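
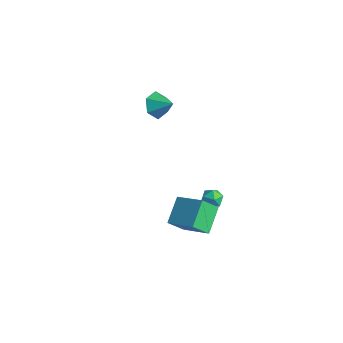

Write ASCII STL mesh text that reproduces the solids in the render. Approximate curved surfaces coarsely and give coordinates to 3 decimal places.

solid 
facet normal -0.794 -0.270 -0.545
outer loop
vertex -3.686 1.38 -1.406
vertex -4.324 1.772 -0.67
vertex -3.992 2.383 -1.457
endloop
endfacet
facet normal 0.871 0.244 -0.426
outer loop
vertex -3.686 1.38 -1.406
vertex -3.992 2.383 -1.457
vertex -3.156 2.168 0.13
endloop
endfacet
facet normal -0.794 -0.270 -0.545
outer loop
vertex -3.992 2.383 -1.457
vertex -4.324 1.772 -0.67
vertex -4.63 2.775 -0.721
endloop
endfacet
facet normal 0.430 0.897 -0.105
outer loop
vertex -3.992 2.383 -1.457
vertex -4.63 2.775 -0.721
vertex -3.156 2.168 0.13
endloop
endfacet
facet normal -0.794 -0.270 -0.545
outer loop
vertex -4.63 2.775 -0.721
vertex -4.324 1.772 -0.67
vertex -4.962 2.164 0.066
endloop
endfacet
facet normal -0.023 0.794 0.607
outer loop
vertex -4.63 2.775 -0.721
vertex -4.962 2.164 0.066
vertex -3.156 2.168 0.13
endloop
endfacet
facet normal -0.794 -0.271 -0.544
outer loop
vertex -4.962 2.164 0.066
vertex -4.324 1.772 -0.67
vertex -4.655 1.161 0.117
endloop
endfacet
facet normal -0.035 0.040 0.999
outer loop
vertex -4.962 2.164 0.066
vertex -4.655 1.161 0.117
vertex -3.156 2.168 0.13
endloop
endfacet
facet normal -0.795 -0.270 -0.544
outer loop
vertex -4.655 1.161 0.117
vertex -4.324 1.772 -0.67
vertex -4.018 0.769 -0.62
endloop
endfacet
facet normal 0.406 -0.613 0.677
outer loop
vertex -4.655 1.161 0.117
vertex -4.018 0.769 -0.62
vertex -3.156 2.168 0.13
endloop
endfacet
facet normal -0.794 -0.269 -0.545
outer loop
vertex -4.018 0.769 -0.62
vertex -4.324 1.772 -0.67
vertex -3.686 1.38 -1.406
endloop
endfacet
facet normal 0.859 -0.511 -0.034
outer loop
vertex -4.018 0.769 -0.62
vertex -3.686 1.38 -1.406
vertex -3.156 2.168 0.13
endloop
endfacet
facet normal -0.437 0.726 0.530
outer loop
vertex 4.217 -1.361 -1.634
vertex 4.519 -0.362 -2.753
vertex 2.357 -1.816 -2.544
endloop
endfacet
facet normal -0.198 -0.653 0.731
outer loop
vertex 3.201 -3.218 -3.567
vertex 4.217 -1.361 -1.634
vertex 2.357 -1.816 -2.544
endloop
endfacet
facet normal -0.437 0.726 0.530
outer loop
vertex 2.357 -1.816 -2.544
vertex 4.519 -0.362 -2.753
vertex 2.66 -0.817 -3.662
endloop
endfacet
facet normal -0.877 -0.215 -0.430
outer loop
vertex 2.66 -0.817 -3.662
vertex 3.201 -3.218 -3.567
vertex 2.357 -1.816 -2.544
endloop
endfacet
facet normal 0.877 0.215 0.429
outer loop
vertex 4.217 -1.361 -1.634
vertex 5.363 -1.764 -3.776
vertex 4.519 -0.362 -2.753
endloop
endfacet
facet normal -0.198 -0.653 0.731
outer loop
vertex 5.06 -2.763 -2.658
vertex 4.217 -1.361 -1.634
vertex 3.201 -3.218 -3.567
endloop
endfacet
facet normal 0.877 0.214 0.429
outer loop
vertex 5.06 -2.763 -2.658
vertex 5.363 -1.764 -3.776
vertex 4.217 -1.361 -1.634
endloop
endfacet
facet normal 0.198 0.653 -0.731
outer loop
vertex 4.519 -0.362 -2.753
vertex 5.363 -1.764 -3.776
vertex 2.66 -0.817 -3.662
endloop
endfacet
facet normal -0.878 -0.215 -0.429
outer loop
vertex 3.503 -2.219 -4.686
vertex 3.201 -3.218 -3.567
vertex 2.66 -0.817 -3.662
endloop
endfacet
facet normal 0.198 0.653 -0.731
outer loop
vertex 2.66 -0.817 -3.662
vertex 5.363 -1.764 -3.776
vertex 3.503 -2.219 -4.686
endloop
endfacet
facet normal 0.437 -0.726 -0.530
outer loop
vertex 3.503 -2.219 -4.686
vertex 5.06 -2.763 -2.658
vertex 3.201 -3.218 -3.567
endloop
endfacet
facet normal 0.437 -0.726 -0.530
outer loop
vertex 5.363 -1.764 -3.776
vertex 5.06 -2.763 -2.658
vertex 3.503 -2.219 -4.686
endloop
endfacet
facet normal -0.873 0.487 -0.001
outer loop
vertex 2.228 0.842 -4.418
vertex 2.067 0.555 -3.713
vertex 2.445 1.232 -3.78
endloop
endfacet
facet normal -0.386 0.840 -0.382
outer loop
vertex 2.228 0.842 -4.418
vertex 2.445 1.232 -3.78
vertex 2.929 1.178 -4.387
endloop
endfacet
facet normal -0.155 0.406 -0.901
outer loop
vertex 2.228 0.842 -4.418
vertex 2.929 1.178 -4.387
vertex 2.851 0.467 -4.694
endloop
endfacet
facet normal -0.501 -0.215 -0.838
outer loop
vertex 2.228 0.842 -4.418
vertex 2.851 0.467 -4.694
vertex 2.318 0.082 -4.277
endloop
endfacet
facet normal -0.945 -0.164 -0.283
outer loop
vertex 2.228 0.842 -4.418
vertex 2.318 0.082 -4.277
vertex 2.067 0.555 -3.713
endloop
endfacet
facet normal 0.167 0.985 0.046
outer loop
vertex 2.929 1.178 -4.387
vertex 2.445 1.232 -3.78
vertex 3.202 1.098 -3.663
endloop
endfacet
facet normal -0.623 0.414 0.664
outer loop
vertex 2.445 1.232 -3.78
vertex 2.067 0.555 -3.713
vertex 2.669 0.713 -3.246
endloop
endfacet
facet normal -0.739 -0.640 0.208
outer loop
vertex 2.067 0.555 -3.713
vertex 2.318 0.082 -4.277
vertex 2.591 0.002 -3.553
endloop
endfacet
facet normal -0.021 -0.721 -0.692
outer loop
vertex 2.318 0.082 -4.277
vertex 2.851 0.467 -4.694
vertex 3.075 -0.052 -4.16
endloop
endfacet
facet normal 0.540 0.283 -0.792
outer loop
vertex 2.851 0.467 -4.694
vertex 2.929 1.178 -4.387
vertex 3.453 0.625 -4.227
endloop
endfacet
facet normal 0.501 0.215 0.838
outer loop
vertex 3.292 0.338 -3.522
vertex 3.202 1.098 -3.663
vertex 2.669 0.713 -3.246
endloop
endfacet
facet normal 0.155 -0.406 0.901
outer loop
vertex 3.292 0.338 -3.522
vertex 2.669 0.713 -3.246
vertex 2.591 0.002 -3.553
endloop
endfacet
facet normal 0.386 -0.840 0.382
outer loop
vertex 3.292 0.338 -3.522
vertex 2.591 0.002 -3.553
vertex 3.075 -0.052 -4.16
endloop
endfacet
facet normal 0.873 -0.487 0.001
outer loop
vertex 3.292 0.338 -3.522
vertex 3.075 -0.052 -4.16
vertex 3.453 0.625 -4.227
endloop
endfacet
facet normal 0.945 0.164 0.283
outer loop
vertex 3.292 0.338 -3.522
vertex 3.453 0.625 -4.227
vertex 3.202 1.098 -3.663
endloop
endfacet
facet normal 0.021 0.721 0.692
outer loop
vertex 2.669 0.713 -3.246
vertex 3.202 1.098 -3.663
vertex 2.445 1.232 -3.78
endloop
endfacet
facet normal -0.540 -0.283 0.792
outer loop
vertex 2.591 0.002 -3.553
vertex 2.669 0.713 -3.246
vertex 2.067 0.555 -3.713
endloop
endfacet
facet normal -0.167 -0.985 -0.046
outer loop
vertex 3.075 -0.052 -4.16
vertex 2.591 0.002 -3.553
vertex 2.318 0.082 -4.277
endloop
endfacet
facet normal 0.623 -0.414 -0.664
outer loop
vertex 3.453 0.625 -4.227
vertex 3.075 -0.052 -4.16
vertex 2.851 0.467 -4.694
endloop
endfacet
facet normal 0.739 0.640 -0.208
outer loop
vertex 3.202 1.098 -3.663
vertex 3.453 0.625 -4.227
vertex 2.929 1.178 -4.387
endloop
endfacet

endsolid


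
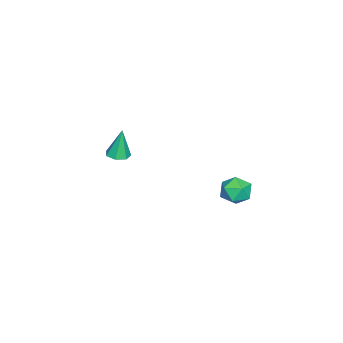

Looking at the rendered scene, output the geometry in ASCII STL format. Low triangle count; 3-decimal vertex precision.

solid 
facet normal -0.863 0.504 0.044
outer loop
vertex -1.572 1.809 1.899
vertex -1.788 1.392 2.438
vertex -1.429 1.995 2.575
endloop
endfacet
facet normal -0.335 0.924 -0.184
outer loop
vertex -1.572 1.809 1.899
vertex -1.429 1.995 2.575
vertex -0.93 2.075 2.068
endloop
endfacet
facet normal -0.058 0.632 -0.773
outer loop
vertex -1.572 1.809 1.899
vertex -0.93 2.075 2.068
vertex -0.981 1.521 1.619
endloop
endfacet
facet normal -0.416 0.030 -0.909
outer loop
vertex -1.572 1.809 1.899
vertex -0.981 1.521 1.619
vertex -1.511 1.099 1.848
endloop
endfacet
facet normal -0.913 -0.049 -0.404
outer loop
vertex -1.572 1.809 1.899
vertex -1.511 1.099 1.848
vertex -1.788 1.392 2.438
endloop
endfacet
facet normal 0.174 0.932 0.319
outer loop
vertex -0.93 2.075 2.068
vertex -1.429 1.995 2.575
vertex -0.749 1.821 2.712
endloop
endfacet
facet normal -0.682 0.250 0.687
outer loop
vertex -1.429 1.995 2.575
vertex -1.788 1.392 2.438
vertex -1.279 1.399 2.941
endloop
endfacet
facet normal -0.764 -0.644 -0.039
outer loop
vertex -1.788 1.392 2.438
vertex -1.511 1.099 1.848
vertex -1.33 0.845 2.492
endloop
endfacet
facet normal 0.041 -0.515 -0.856
outer loop
vertex -1.511 1.099 1.848
vertex -0.981 1.521 1.619
vertex -0.831 0.925 1.985
endloop
endfacet
facet normal 0.622 0.458 -0.636
outer loop
vertex -0.981 1.521 1.619
vertex -0.93 2.075 2.068
vertex -0.472 1.528 2.122
endloop
endfacet
facet normal 0.416 -0.030 0.909
outer loop
vertex -0.688 1.111 2.661
vertex -0.749 1.821 2.712
vertex -1.279 1.399 2.941
endloop
endfacet
facet normal 0.058 -0.632 0.773
outer loop
vertex -0.688 1.111 2.661
vertex -1.279 1.399 2.941
vertex -1.33 0.845 2.492
endloop
endfacet
facet normal 0.335 -0.924 0.184
outer loop
vertex -0.688 1.111 2.661
vertex -1.33 0.845 2.492
vertex -0.831 0.925 1.985
endloop
endfacet
facet normal 0.863 -0.504 -0.044
outer loop
vertex -0.688 1.111 2.661
vertex -0.831 0.925 1.985
vertex -0.472 1.528 2.122
endloop
endfacet
facet normal 0.913 0.049 0.404
outer loop
vertex -0.688 1.111 2.661
vertex -0.472 1.528 2.122
vertex -0.749 1.821 2.712
endloop
endfacet
facet normal -0.041 0.515 0.856
outer loop
vertex -1.279 1.399 2.941
vertex -0.749 1.821 2.712
vertex -1.429 1.995 2.575
endloop
endfacet
facet normal -0.622 -0.458 0.636
outer loop
vertex -1.33 0.845 2.492
vertex -1.279 1.399 2.941
vertex -1.788 1.392 2.438
endloop
endfacet
facet normal -0.174 -0.932 -0.319
outer loop
vertex -0.831 0.925 1.985
vertex -1.33 0.845 2.492
vertex -1.511 1.099 1.848
endloop
endfacet
facet normal 0.682 -0.250 -0.687
outer loop
vertex -0.472 1.528 2.122
vertex -0.831 0.925 1.985
vertex -0.981 1.521 1.619
endloop
endfacet
facet normal 0.764 0.644 0.039
outer loop
vertex -0.749 1.821 2.712
vertex -0.472 1.528 2.122
vertex -0.93 2.075 2.068
endloop
endfacet
facet normal 0.097 -0.105 -0.990
outer loop
vertex -2.636 -3.552 1.996
vertex -2.912 -4.004 2.017
vertex -3.091 -3.51 1.947
endloop
endfacet
facet normal 0.065 0.971 0.229
outer loop
vertex -2.636 -3.552 1.996
vertex -3.091 -3.51 1.947
vertex -3.048 -3.856 3.403
endloop
endfacet
facet normal 0.096 -0.106 -0.990
outer loop
vertex -3.091 -3.51 1.947
vertex -2.912 -4.004 2.017
vertex -3.412 -3.839 1.951
endloop
endfacet
facet normal -0.702 0.688 0.184
outer loop
vertex -3.091 -3.51 1.947
vertex -3.412 -3.839 1.951
vertex -3.048 -3.856 3.403
endloop
endfacet
facet normal 0.096 -0.106 -0.990
outer loop
vertex -3.412 -3.839 1.951
vertex -2.912 -4.004 2.017
vertex -3.357 -4.293 2.005
endloop
endfacet
facet normal -0.966 -0.088 0.241
outer loop
vertex -3.412 -3.839 1.951
vertex -3.357 -4.293 2.005
vertex -3.048 -3.856 3.403
endloop
endfacet
facet normal 0.096 -0.106 -0.990
outer loop
vertex -3.357 -4.293 2.005
vertex -2.912 -4.004 2.017
vertex -2.967 -4.529 2.068
endloop
endfacet
facet normal -0.525 -0.772 0.357
outer loop
vertex -3.357 -4.293 2.005
vertex -2.967 -4.529 2.068
vertex -3.048 -3.856 3.403
endloop
endfacet
facet normal 0.097 -0.106 -0.990
outer loop
vertex -2.967 -4.529 2.068
vertex -2.912 -4.004 2.017
vertex -2.536 -4.369 2.093
endloop
endfacet
facet normal 0.289 -0.848 0.445
outer loop
vertex -2.967 -4.529 2.068
vertex -2.536 -4.369 2.093
vertex -3.048 -3.856 3.403
endloop
endfacet
facet normal 0.097 -0.106 -0.990
outer loop
vertex -2.536 -4.369 2.093
vertex -2.912 -4.004 2.017
vertex -2.389 -3.935 2.061
endloop
endfacet
facet normal 0.861 -0.259 0.438
outer loop
vertex -2.536 -4.369 2.093
vertex -2.389 -3.935 2.061
vertex -3.048 -3.856 3.403
endloop
endfacet
facet normal 0.097 -0.105 -0.990
outer loop
vertex -2.389 -3.935 2.061
vertex -2.912 -4.004 2.017
vertex -2.636 -3.552 1.996
endloop
endfacet
facet normal 0.762 0.550 0.342
outer loop
vertex -2.389 -3.935 2.061
vertex -2.636 -3.552 1.996
vertex -3.048 -3.856 3.403
endloop
endfacet

endsolid


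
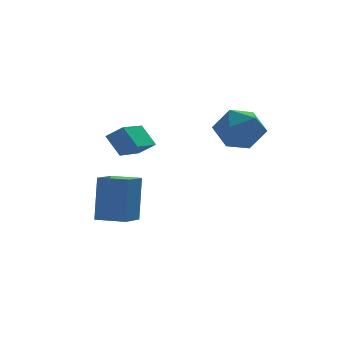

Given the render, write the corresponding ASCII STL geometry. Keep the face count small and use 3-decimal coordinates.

solid 
facet normal -0.652 0.744 -0.143
outer loop
vertex 3.038 1.847 0.995
vertex 2.435 1.479 1.83
vertex 3.229 2.209 2.009
endloop
endfacet
facet normal 0.006 0.941 -0.337
outer loop
vertex 3.038 1.847 0.995
vertex 3.229 2.209 2.009
vertex 4.066 1.967 1.348
endloop
endfacet
facet normal 0.232 0.488 -0.841
outer loop
vertex 3.038 1.847 0.995
vertex 4.066 1.967 1.348
vertex 3.79 1.087 0.761
endloop
endfacet
facet normal -0.287 0.011 -0.958
outer loop
vertex 3.038 1.847 0.995
vertex 3.79 1.087 0.761
vertex 2.782 0.786 1.059
endloop
endfacet
facet normal -0.833 0.169 -0.527
outer loop
vertex 3.038 1.847 0.995
vertex 2.782 0.786 1.059
vertex 2.435 1.479 1.83
endloop
endfacet
facet normal 0.433 0.872 0.229
outer loop
vertex 4.066 1.967 1.348
vertex 3.229 2.209 2.009
vertex 4.098 1.674 2.401
endloop
endfacet
facet normal -0.631 0.553 0.543
outer loop
vertex 3.229 2.209 2.009
vertex 2.435 1.479 1.83
vertex 3.09 1.373 2.699
endloop
endfacet
facet normal -0.923 -0.377 -0.077
outer loop
vertex 2.435 1.479 1.83
vertex 2.782 0.786 1.059
vertex 2.814 0.493 2.112
endloop
endfacet
facet normal -0.040 -0.632 -0.774
outer loop
vertex 2.782 0.786 1.059
vertex 3.79 1.087 0.761
vertex 3.651 0.251 1.451
endloop
endfacet
facet normal 0.799 0.140 -0.585
outer loop
vertex 3.79 1.087 0.761
vertex 4.066 1.967 1.348
vertex 4.445 0.981 1.63
endloop
endfacet
facet normal 0.287 -0.011 0.958
outer loop
vertex 3.842 0.613 2.465
vertex 4.098 1.674 2.401
vertex 3.09 1.373 2.699
endloop
endfacet
facet normal -0.232 -0.488 0.841
outer loop
vertex 3.842 0.613 2.465
vertex 3.09 1.373 2.699
vertex 2.814 0.493 2.112
endloop
endfacet
facet normal -0.006 -0.941 0.337
outer loop
vertex 3.842 0.613 2.465
vertex 2.814 0.493 2.112
vertex 3.651 0.251 1.451
endloop
endfacet
facet normal 0.652 -0.744 0.143
outer loop
vertex 3.842 0.613 2.465
vertex 3.651 0.251 1.451
vertex 4.445 0.981 1.63
endloop
endfacet
facet normal 0.833 -0.169 0.527
outer loop
vertex 3.842 0.613 2.465
vertex 4.445 0.981 1.63
vertex 4.098 1.674 2.401
endloop
endfacet
facet normal 0.040 0.632 0.774
outer loop
vertex 3.09 1.373 2.699
vertex 4.098 1.674 2.401
vertex 3.229 2.209 2.009
endloop
endfacet
facet normal -0.799 -0.140 0.585
outer loop
vertex 2.814 0.493 2.112
vertex 3.09 1.373 2.699
vertex 2.435 1.479 1.83
endloop
endfacet
facet normal -0.433 -0.872 -0.229
outer loop
vertex 3.651 0.251 1.451
vertex 2.814 0.493 2.112
vertex 2.782 0.786 1.059
endloop
endfacet
facet normal 0.631 -0.553 -0.543
outer loop
vertex 4.445 0.981 1.63
vertex 3.651 0.251 1.451
vertex 3.79 1.087 0.761
endloop
endfacet
facet normal 0.923 0.377 0.077
outer loop
vertex 4.098 1.674 2.401
vertex 4.445 0.981 1.63
vertex 4.066 1.967 1.348
endloop
endfacet
facet normal -0.810 0.585 -0.050
outer loop
vertex -1.422 4.028 -1.313
vertex -0.639 5.082 -1.669
vertex -1.662 3.523 -3.337
endloop
endfacet
facet normal -0.575 -0.775 0.262
outer loop
vertex -0.601 2.758 -3.271
vertex -1.422 4.028 -1.313
vertex -1.662 3.523 -3.337
endloop
endfacet
facet normal -0.810 0.585 -0.050
outer loop
vertex -1.662 3.523 -3.337
vertex -0.639 5.082 -1.669
vertex -0.879 4.577 -3.693
endloop
endfacet
facet normal -0.114 -0.241 -0.964
outer loop
vertex -0.879 4.577 -3.693
vertex -0.601 2.758 -3.271
vertex -1.662 3.523 -3.337
endloop
endfacet
facet normal 0.114 0.241 0.964
outer loop
vertex -1.422 4.028 -1.313
vertex 0.422 4.317 -1.603
vertex -0.639 5.082 -1.669
endloop
endfacet
facet normal -0.575 -0.775 0.262
outer loop
vertex -0.361 3.263 -1.247
vertex -1.422 4.028 -1.313
vertex -0.601 2.758 -3.271
endloop
endfacet
facet normal 0.114 0.241 0.964
outer loop
vertex -0.361 3.263 -1.247
vertex 0.422 4.317 -1.603
vertex -1.422 4.028 -1.313
endloop
endfacet
facet normal 0.575 0.775 -0.262
outer loop
vertex -0.639 5.082 -1.669
vertex 0.422 4.317 -1.603
vertex -0.879 4.577 -3.693
endloop
endfacet
facet normal -0.114 -0.241 -0.964
outer loop
vertex 0.182 3.812 -3.627
vertex -0.601 2.758 -3.271
vertex -0.879 4.577 -3.693
endloop
endfacet
facet normal 0.575 0.775 -0.262
outer loop
vertex -0.879 4.577 -3.693
vertex 0.422 4.317 -1.603
vertex 0.182 3.812 -3.627
endloop
endfacet
facet normal 0.810 -0.585 0.050
outer loop
vertex 0.182 3.812 -3.627
vertex -0.361 3.263 -1.247
vertex -0.601 2.758 -3.271
endloop
endfacet
facet normal 0.810 -0.585 0.050
outer loop
vertex 0.422 4.317 -1.603
vertex -0.361 3.263 -1.247
vertex 0.182 3.812 -3.627
endloop
endfacet
facet normal -0.372 0.524 0.766
outer loop
vertex -1.176 0.656 2.391
vertex -0.133 2.032 1.957
vertex -1.766 0.95 1.903
endloop
endfacet
facet normal -0.587 -0.772 0.244
outer loop
vertex -1.367 0.388 1.083
vertex -1.176 0.656 2.391
vertex -1.766 0.95 1.903
endloop
endfacet
facet normal -0.373 0.525 0.765
outer loop
vertex -1.766 0.95 1.903
vertex -0.133 2.032 1.957
vertex -0.723 2.325 1.468
endloop
endfacet
facet normal -0.720 0.358 -0.595
outer loop
vertex -0.723 2.325 1.468
vertex -1.367 0.388 1.083
vertex -1.766 0.95 1.903
endloop
endfacet
facet normal 0.720 -0.358 0.595
outer loop
vertex -1.176 0.656 2.391
vertex 0.266 1.47 1.137
vertex -0.133 2.032 1.957
endloop
endfacet
facet normal -0.586 -0.773 0.244
outer loop
vertex -0.777 0.095 1.572
vertex -1.176 0.656 2.391
vertex -1.367 0.388 1.083
endloop
endfacet
facet normal 0.720 -0.357 0.595
outer loop
vertex -0.777 0.095 1.572
vertex 0.266 1.47 1.137
vertex -1.176 0.656 2.391
endloop
endfacet
facet normal 0.586 0.773 -0.244
outer loop
vertex -0.133 2.032 1.957
vertex 0.266 1.47 1.137
vertex -0.723 2.325 1.468
endloop
endfacet
facet normal -0.719 0.358 -0.595
outer loop
vertex -0.324 1.764 0.649
vertex -1.367 0.388 1.083
vertex -0.723 2.325 1.468
endloop
endfacet
facet normal 0.586 0.773 -0.244
outer loop
vertex -0.723 2.325 1.468
vertex 0.266 1.47 1.137
vertex -0.324 1.764 0.649
endloop
endfacet
facet normal 0.374 -0.525 -0.765
outer loop
vertex -0.324 1.764 0.649
vertex -0.777 0.095 1.572
vertex -1.367 0.388 1.083
endloop
endfacet
facet normal 0.372 -0.524 -0.766
outer loop
vertex 0.266 1.47 1.137
vertex -0.777 0.095 1.572
vertex -0.324 1.764 0.649
endloop
endfacet

endsolid


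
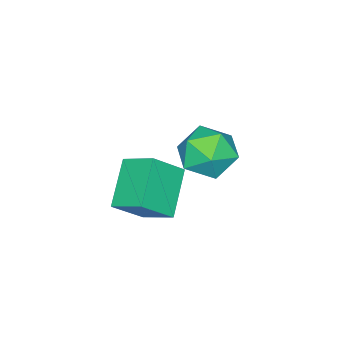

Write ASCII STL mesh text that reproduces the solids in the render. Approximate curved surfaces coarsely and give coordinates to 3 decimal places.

solid 
facet normal -0.651 0.355 -0.671
outer loop
vertex 1.623 -0.8 2.702
vertex 1.61 0.317 3.306
vertex 2.952 -0.246 1.707
endloop
endfacet
facet normal 0.010 -0.879 -0.476
outer loop
vertex 3.85 -0.737 2.634
vertex 1.623 -0.8 2.702
vertex 2.952 -0.246 1.707
endloop
endfacet
facet normal -0.650 0.356 -0.671
outer loop
vertex 2.952 -0.246 1.707
vertex 1.61 0.317 3.306
vertex 2.939 0.871 2.312
endloop
endfacet
facet normal 0.760 0.317 -0.568
outer loop
vertex 2.939 0.871 2.312
vertex 3.85 -0.737 2.634
vertex 2.952 -0.246 1.707
endloop
endfacet
facet normal -0.760 -0.316 0.568
outer loop
vertex 1.623 -0.8 2.702
vertex 2.508 -0.174 4.233
vertex 1.61 0.317 3.306
endloop
endfacet
facet normal 0.010 -0.879 -0.476
outer loop
vertex 2.521 -1.291 3.628
vertex 1.623 -0.8 2.702
vertex 3.85 -0.737 2.634
endloop
endfacet
facet normal -0.759 -0.317 0.568
outer loop
vertex 2.521 -1.291 3.628
vertex 2.508 -0.174 4.233
vertex 1.623 -0.8 2.702
endloop
endfacet
facet normal -0.011 0.879 0.476
outer loop
vertex 1.61 0.317 3.306
vertex 2.508 -0.174 4.233
vertex 2.939 0.871 2.312
endloop
endfacet
facet normal 0.759 0.316 -0.569
outer loop
vertex 3.837 0.38 3.238
vertex 3.85 -0.737 2.634
vertex 2.939 0.871 2.312
endloop
endfacet
facet normal -0.010 0.879 0.476
outer loop
vertex 2.939 0.871 2.312
vertex 2.508 -0.174 4.233
vertex 3.837 0.38 3.238
endloop
endfacet
facet normal 0.650 -0.355 0.671
outer loop
vertex 3.837 0.38 3.238
vertex 2.521 -1.291 3.628
vertex 3.85 -0.737 2.634
endloop
endfacet
facet normal 0.651 -0.356 0.671
outer loop
vertex 2.508 -0.174 4.233
vertex 2.521 -1.291 3.628
vertex 3.837 0.38 3.238
endloop
endfacet
facet normal -0.580 0.637 0.508
outer loop
vertex -0.48 0.856 2.674
vertex -1.203 0.079 2.823
vertex -0.417 0.224 3.538
endloop
endfacet
facet normal 0.109 0.806 0.582
outer loop
vertex -0.48 0.856 2.674
vertex -0.417 0.224 3.538
vertex 0.473 0.49 3.002
endloop
endfacet
facet normal 0.378 0.923 -0.069
outer loop
vertex -0.48 0.856 2.674
vertex 0.473 0.49 3.002
vertex 0.237 0.508 1.956
endloop
endfacet
facet normal -0.145 0.826 -0.545
outer loop
vertex -0.48 0.856 2.674
vertex 0.237 0.508 1.956
vertex -0.799 0.254 1.846
endloop
endfacet
facet normal -0.737 0.649 -0.188
outer loop
vertex -0.48 0.856 2.674
vertex -0.799 0.254 1.846
vertex -1.203 0.079 2.823
endloop
endfacet
facet normal 0.446 0.242 0.861
outer loop
vertex 0.473 0.49 3.002
vertex -0.417 0.224 3.538
vertex 0.339 -0.514 3.354
endloop
endfacet
facet normal -0.669 -0.031 0.742
outer loop
vertex -0.417 0.224 3.538
vertex -1.203 0.079 2.823
vertex -0.697 -0.768 3.244
endloop
endfacet
facet normal -0.923 -0.011 -0.384
outer loop
vertex -1.203 0.079 2.823
vertex -0.799 0.254 1.846
vertex -0.933 -0.75 2.198
endloop
endfacet
facet normal 0.035 0.275 -0.961
outer loop
vertex -0.799 0.254 1.846
vertex 0.237 0.508 1.956
vertex -0.043 -0.484 1.662
endloop
endfacet
facet normal 0.882 0.431 -0.191
outer loop
vertex 0.237 0.508 1.956
vertex 0.473 0.49 3.002
vertex 0.743 -0.339 2.377
endloop
endfacet
facet normal 0.145 -0.826 0.545
outer loop
vertex 0.02 -1.116 2.526
vertex 0.339 -0.514 3.354
vertex -0.697 -0.768 3.244
endloop
endfacet
facet normal -0.378 -0.923 0.069
outer loop
vertex 0.02 -1.116 2.526
vertex -0.697 -0.768 3.244
vertex -0.933 -0.75 2.198
endloop
endfacet
facet normal -0.109 -0.806 -0.582
outer loop
vertex 0.02 -1.116 2.526
vertex -0.933 -0.75 2.198
vertex -0.043 -0.484 1.662
endloop
endfacet
facet normal 0.580 -0.637 -0.508
outer loop
vertex 0.02 -1.116 2.526
vertex -0.043 -0.484 1.662
vertex 0.743 -0.339 2.377
endloop
endfacet
facet normal 0.737 -0.649 0.188
outer loop
vertex 0.02 -1.116 2.526
vertex 0.743 -0.339 2.377
vertex 0.339 -0.514 3.354
endloop
endfacet
facet normal -0.035 -0.275 0.961
outer loop
vertex -0.697 -0.768 3.244
vertex 0.339 -0.514 3.354
vertex -0.417 0.224 3.538
endloop
endfacet
facet normal -0.882 -0.431 0.191
outer loop
vertex -0.933 -0.75 2.198
vertex -0.697 -0.768 3.244
vertex -1.203 0.079 2.823
endloop
endfacet
facet normal -0.446 -0.242 -0.861
outer loop
vertex -0.043 -0.484 1.662
vertex -0.933 -0.75 2.198
vertex -0.799 0.254 1.846
endloop
endfacet
facet normal 0.669 0.031 -0.742
outer loop
vertex 0.743 -0.339 2.377
vertex -0.043 -0.484 1.662
vertex 0.237 0.508 1.956
endloop
endfacet
facet normal 0.923 0.011 0.384
outer loop
vertex 0.339 -0.514 3.354
vertex 0.743 -0.339 2.377
vertex 0.473 0.49 3.002
endloop
endfacet

endsolid


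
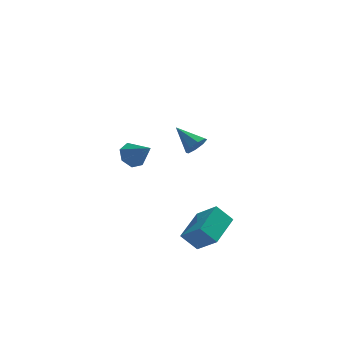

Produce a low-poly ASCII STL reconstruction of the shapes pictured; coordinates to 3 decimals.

solid 
facet normal 0.576 -0.639 -0.511
outer loop
vertex 3.663 -2.677 2.37
vertex 3.282 -3.178 2.567
vertex 3.282 -2.766 2.052
endloop
endfacet
facet normal 0.072 0.935 -0.348
outer loop
vertex 3.663 -2.677 2.37
vertex 3.282 -2.766 2.052
vertex 2.418 -2.222 3.333
endloop
endfacet
facet normal 0.578 -0.637 -0.510
outer loop
vertex 3.282 -2.766 2.052
vertex 3.282 -3.178 2.567
vertex 2.901 -3.097 2.034
endloop
endfacet
facet normal -0.507 0.616 -0.603
outer loop
vertex 3.282 -2.766 2.052
vertex 2.901 -3.097 2.034
vertex 2.418 -2.222 3.333
endloop
endfacet
facet normal 0.577 -0.639 -0.509
outer loop
vertex 2.901 -3.097 2.034
vertex 3.282 -3.178 2.567
vertex 2.743 -3.475 2.329
endloop
endfacet
facet normal -0.917 0.077 -0.393
outer loop
vertex 2.901 -3.097 2.034
vertex 2.743 -3.475 2.329
vertex 2.418 -2.222 3.333
endloop
endfacet
facet normal 0.577 -0.637 -0.511
outer loop
vertex 2.743 -3.475 2.329
vertex 3.282 -3.178 2.567
vertex 2.901 -3.68 2.763
endloop
endfacet
facet normal -0.916 -0.366 0.161
outer loop
vertex 2.743 -3.475 2.329
vertex 2.901 -3.68 2.763
vertex 2.418 -2.222 3.333
endloop
endfacet
facet normal 0.577 -0.637 -0.511
outer loop
vertex 2.901 -3.68 2.763
vertex 3.282 -3.178 2.567
vertex 3.282 -3.591 3.082
endloop
endfacet
facet normal -0.507 -0.454 0.732
outer loop
vertex 2.901 -3.68 2.763
vertex 3.282 -3.591 3.082
vertex 2.418 -2.222 3.333
endloop
endfacet
facet normal 0.576 -0.638 -0.512
outer loop
vertex 3.282 -3.591 3.082
vertex 3.282 -3.178 2.567
vertex 3.664 -3.26 3.099
endloop
endfacet
facet normal 0.073 -0.135 0.988
outer loop
vertex 3.282 -3.591 3.082
vertex 3.664 -3.26 3.099
vertex 2.418 -2.222 3.333
endloop
endfacet
facet normal 0.575 -0.638 -0.512
outer loop
vertex 3.664 -3.26 3.099
vertex 3.282 -3.178 2.567
vertex 3.822 -2.881 2.804
endloop
endfacet
facet normal 0.482 0.404 0.777
outer loop
vertex 3.664 -3.26 3.099
vertex 3.822 -2.881 2.804
vertex 2.418 -2.222 3.333
endloop
endfacet
facet normal 0.575 -0.639 -0.511
outer loop
vertex 3.822 -2.881 2.804
vertex 3.282 -3.178 2.567
vertex 3.663 -2.677 2.37
endloop
endfacet
facet normal 0.482 0.848 0.222
outer loop
vertex 3.822 -2.881 2.804
vertex 3.663 -2.677 2.37
vertex 2.418 -2.222 3.333
endloop
endfacet
facet normal -0.517 0.567 -0.641
outer loop
vertex 1.284 2.57 -2.3
vertex 0.804 2.826 -1.686
vertex 1.504 3.155 -1.96
endloop
endfacet
facet normal 0.941 -0.192 -0.278
outer loop
vertex 1.284 2.57 -2.3
vertex 1.504 3.155 -1.96
vertex 1.636 1.914 -0.654
endloop
endfacet
facet normal -0.517 0.566 -0.642
outer loop
vertex 1.504 3.155 -1.96
vertex 0.804 2.826 -1.686
vertex 1.197 3.493 -1.414
endloop
endfacet
facet normal 0.888 0.375 0.267
outer loop
vertex 1.504 3.155 -1.96
vertex 1.197 3.493 -1.414
vertex 1.636 1.914 -0.654
endloop
endfacet
facet normal -0.517 0.566 -0.642
outer loop
vertex 1.197 3.493 -1.414
vertex 0.804 2.826 -1.686
vertex 0.594 3.329 -1.073
endloop
endfacet
facet normal 0.328 0.482 0.812
outer loop
vertex 1.197 3.493 -1.414
vertex 0.594 3.329 -1.073
vertex 1.636 1.914 -0.654
endloop
endfacet
facet normal -0.517 0.567 -0.642
outer loop
vertex 0.594 3.329 -1.073
vertex 0.804 2.826 -1.686
vertex 0.149 2.786 -1.194
endloop
endfacet
facet normal -0.316 0.048 0.948
outer loop
vertex 0.594 3.329 -1.073
vertex 0.149 2.786 -1.194
vertex 1.636 1.914 -0.654
endloop
endfacet
facet normal -0.517 0.567 -0.642
outer loop
vertex 0.149 2.786 -1.194
vertex 0.804 2.826 -1.686
vertex 0.198 2.274 -1.686
endloop
endfacet
facet normal -0.560 -0.601 0.570
outer loop
vertex 0.149 2.786 -1.194
vertex 0.198 2.274 -1.686
vertex 1.636 1.914 -0.654
endloop
endfacet
facet normal -0.517 0.567 -0.641
outer loop
vertex 0.198 2.274 -1.686
vertex 0.804 2.826 -1.686
vertex 0.703 2.178 -2.178
endloop
endfacet
facet normal -0.219 -0.975 -0.035
outer loop
vertex 0.198 2.274 -1.686
vertex 0.703 2.178 -2.178
vertex 1.636 1.914 -0.654
endloop
endfacet
facet normal -0.517 0.567 -0.641
outer loop
vertex 0.703 2.178 -2.178
vertex 0.804 2.826 -1.686
vertex 1.284 2.57 -2.3
endloop
endfacet
facet normal 0.449 -0.793 -0.412
outer loop
vertex 0.703 2.178 -2.178
vertex 1.284 2.57 -2.3
vertex 1.636 1.914 -0.654
endloop
endfacet
facet normal -0.670 0.229 0.706
outer loop
vertex 3.28 -4.477 -2.424
vertex 4.294 -2.938 -1.96
vertex 2.455 -3.612 -3.487
endloop
endfacet
facet normal -0.534 -0.810 -0.244
outer loop
vertex 3.246 -3.882 -4.32
vertex 3.28 -4.477 -2.424
vertex 2.455 -3.612 -3.487
endloop
endfacet
facet normal -0.670 0.229 0.706
outer loop
vertex 2.455 -3.612 -3.487
vertex 4.294 -2.938 -1.96
vertex 3.469 -2.073 -3.023
endloop
endfacet
facet normal -0.516 0.540 -0.665
outer loop
vertex 3.469 -2.073 -3.023
vertex 3.246 -3.882 -4.32
vertex 2.455 -3.612 -3.487
endloop
endfacet
facet normal 0.516 -0.540 0.665
outer loop
vertex 3.28 -4.477 -2.424
vertex 5.085 -3.208 -2.793
vertex 4.294 -2.938 -1.96
endloop
endfacet
facet normal -0.534 -0.810 -0.244
outer loop
vertex 4.071 -4.747 -3.257
vertex 3.28 -4.477 -2.424
vertex 3.246 -3.882 -4.32
endloop
endfacet
facet normal 0.516 -0.540 0.665
outer loop
vertex 4.071 -4.747 -3.257
vertex 5.085 -3.208 -2.793
vertex 3.28 -4.477 -2.424
endloop
endfacet
facet normal 0.534 0.810 0.244
outer loop
vertex 4.294 -2.938 -1.96
vertex 5.085 -3.208 -2.793
vertex 3.469 -2.073 -3.023
endloop
endfacet
facet normal -0.516 0.540 -0.665
outer loop
vertex 4.26 -2.343 -3.856
vertex 3.246 -3.882 -4.32
vertex 3.469 -2.073 -3.023
endloop
endfacet
facet normal 0.534 0.810 0.244
outer loop
vertex 3.469 -2.073 -3.023
vertex 5.085 -3.208 -2.793
vertex 4.26 -2.343 -3.856
endloop
endfacet
facet normal 0.670 -0.229 -0.706
outer loop
vertex 4.26 -2.343 -3.856
vertex 4.071 -4.747 -3.257
vertex 3.246 -3.882 -4.32
endloop
endfacet
facet normal 0.670 -0.229 -0.706
outer loop
vertex 5.085 -3.208 -2.793
vertex 4.071 -4.747 -3.257
vertex 4.26 -2.343 -3.856
endloop
endfacet

endsolid


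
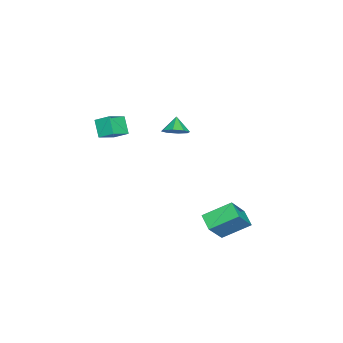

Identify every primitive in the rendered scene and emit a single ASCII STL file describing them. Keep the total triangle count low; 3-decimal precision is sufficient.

solid 
facet normal 0.698 0.108 -0.708
outer loop
vertex -1.595 0.466 1.602
vertex -1.98 -0.103 1.135
vertex -2.028 0.722 1.214
endloop
endfacet
facet normal -0.232 0.673 0.703
outer loop
vertex -1.595 0.466 1.602
vertex -2.028 0.722 1.214
vertex -2.72 -0.217 1.885
endloop
endfacet
facet normal 0.698 0.108 -0.708
outer loop
vertex -2.028 0.722 1.214
vertex -1.98 -0.103 1.135
vertex -2.433 0.495 0.78
endloop
endfacet
facet normal -0.674 0.688 0.269
outer loop
vertex -2.028 0.722 1.214
vertex -2.433 0.495 0.78
vertex -2.72 -0.217 1.885
endloop
endfacet
facet normal 0.698 0.109 -0.708
outer loop
vertex -2.433 0.495 0.78
vertex -1.98 -0.103 1.135
vertex -2.572 -0.082 0.554
endloop
endfacet
facet normal -0.961 0.263 -0.080
outer loop
vertex -2.433 0.495 0.78
vertex -2.572 -0.082 0.554
vertex -2.72 -0.217 1.885
endloop
endfacet
facet normal 0.698 0.108 -0.708
outer loop
vertex -2.572 -0.082 0.554
vertex -1.98 -0.103 1.135
vertex -2.365 -0.671 0.668
endloop
endfacet
facet normal -0.926 -0.352 -0.139
outer loop
vertex -2.572 -0.082 0.554
vertex -2.365 -0.671 0.668
vertex -2.72 -0.217 1.885
endloop
endfacet
facet normal 0.698 0.109 -0.708
outer loop
vertex -2.365 -0.671 0.668
vertex -1.98 -0.103 1.135
vertex -1.932 -0.927 1.056
endloop
endfacet
facet normal -0.587 -0.800 0.127
outer loop
vertex -2.365 -0.671 0.668
vertex -1.932 -0.927 1.056
vertex -2.72 -0.217 1.885
endloop
endfacet
facet normal 0.698 0.109 -0.708
outer loop
vertex -1.932 -0.927 1.056
vertex -1.98 -0.103 1.135
vertex -1.527 -0.701 1.49
endloop
endfacet
facet normal -0.145 -0.815 0.560
outer loop
vertex -1.932 -0.927 1.056
vertex -1.527 -0.701 1.49
vertex -2.72 -0.217 1.885
endloop
endfacet
facet normal 0.698 0.109 -0.708
outer loop
vertex -1.527 -0.701 1.49
vertex -1.98 -0.103 1.135
vertex -1.388 -0.123 1.716
endloop
endfacet
facet normal 0.143 -0.390 0.910
outer loop
vertex -1.527 -0.701 1.49
vertex -1.388 -0.123 1.716
vertex -2.72 -0.217 1.885
endloop
endfacet
facet normal 0.698 0.108 -0.708
outer loop
vertex -1.388 -0.123 1.716
vertex -1.98 -0.103 1.135
vertex -1.595 0.466 1.602
endloop
endfacet
facet normal 0.107 0.225 0.968
outer loop
vertex -1.388 -0.123 1.716
vertex -1.595 0.466 1.602
vertex -2.72 -0.217 1.885
endloop
endfacet
facet normal -0.740 -0.531 0.412
outer loop
vertex 3.193 4.215 -0.287
vertex 1.935 4.687 -1.939
vertex 3.793 2.685 -1.18
endloop
endfacet
facet normal 0.591 -0.221 0.776
outer loop
vertex 4.585 3.253 -1.621
vertex 3.193 4.215 -0.287
vertex 3.793 2.685 -1.18
endloop
endfacet
facet normal -0.740 -0.531 0.413
outer loop
vertex 3.793 2.685 -1.18
vertex 1.935 4.687 -1.939
vertex 2.534 3.157 -2.832
endloop
endfacet
facet normal 0.320 -0.818 -0.478
outer loop
vertex 2.534 3.157 -2.832
vertex 4.585 3.253 -1.621
vertex 3.793 2.685 -1.18
endloop
endfacet
facet normal -0.321 0.818 0.478
outer loop
vertex 3.193 4.215 -0.287
vertex 2.727 5.255 -2.38
vertex 1.935 4.687 -1.939
endloop
endfacet
facet normal 0.590 -0.222 0.776
outer loop
vertex 3.986 4.783 -0.728
vertex 3.193 4.215 -0.287
vertex 4.585 3.253 -1.621
endloop
endfacet
facet normal -0.320 0.818 0.478
outer loop
vertex 3.986 4.783 -0.728
vertex 2.727 5.255 -2.38
vertex 3.193 4.215 -0.287
endloop
endfacet
facet normal -0.591 0.221 -0.776
outer loop
vertex 1.935 4.687 -1.939
vertex 2.727 5.255 -2.38
vertex 2.534 3.157 -2.832
endloop
endfacet
facet normal 0.320 -0.818 -0.478
outer loop
vertex 3.327 3.725 -3.273
vertex 4.585 3.253 -1.621
vertex 2.534 3.157 -2.832
endloop
endfacet
facet normal -0.590 0.222 -0.776
outer loop
vertex 2.534 3.157 -2.832
vertex 2.727 5.255 -2.38
vertex 3.327 3.725 -3.273
endloop
endfacet
facet normal 0.741 0.531 -0.412
outer loop
vertex 3.327 3.725 -3.273
vertex 3.986 4.783 -0.728
vertex 4.585 3.253 -1.621
endloop
endfacet
facet normal 0.740 0.531 -0.412
outer loop
vertex 2.727 5.255 -2.38
vertex 3.986 4.783 -0.728
vertex 3.327 3.725 -3.273
endloop
endfacet
facet normal -0.614 -0.349 0.708
outer loop
vertex 0.931 -3.177 3.985
vertex -0.211 -2.614 3.271
vertex 0.827 -4.048 3.465
endloop
endfacet
facet normal 0.782 -0.386 0.490
outer loop
vertex 1.571 -3.626 2.609
vertex 0.931 -3.177 3.985
vertex 0.827 -4.048 3.465
endloop
endfacet
facet normal -0.614 -0.349 0.708
outer loop
vertex 0.827 -4.048 3.465
vertex -0.211 -2.614 3.271
vertex -0.315 -3.485 2.751
endloop
endfacet
facet normal -0.102 -0.854 -0.510
outer loop
vertex -0.315 -3.485 2.751
vertex 1.571 -3.626 2.609
vertex 0.827 -4.048 3.465
endloop
endfacet
facet normal 0.102 0.854 0.510
outer loop
vertex 0.931 -3.177 3.985
vertex 0.533 -2.192 2.415
vertex -0.211 -2.614 3.271
endloop
endfacet
facet normal 0.782 -0.386 0.490
outer loop
vertex 1.675 -2.755 3.129
vertex 0.931 -3.177 3.985
vertex 1.571 -3.626 2.609
endloop
endfacet
facet normal 0.102 0.854 0.510
outer loop
vertex 1.675 -2.755 3.129
vertex 0.533 -2.192 2.415
vertex 0.931 -3.177 3.985
endloop
endfacet
facet normal -0.782 0.386 -0.490
outer loop
vertex -0.211 -2.614 3.271
vertex 0.533 -2.192 2.415
vertex -0.315 -3.485 2.751
endloop
endfacet
facet normal -0.102 -0.854 -0.510
outer loop
vertex 0.429 -3.063 1.895
vertex 1.571 -3.626 2.609
vertex -0.315 -3.485 2.751
endloop
endfacet
facet normal -0.782 0.386 -0.490
outer loop
vertex -0.315 -3.485 2.751
vertex 0.533 -2.192 2.415
vertex 0.429 -3.063 1.895
endloop
endfacet
facet normal 0.614 0.349 -0.708
outer loop
vertex 0.429 -3.063 1.895
vertex 1.675 -2.755 3.129
vertex 1.571 -3.626 2.609
endloop
endfacet
facet normal 0.614 0.349 -0.708
outer loop
vertex 0.533 -2.192 2.415
vertex 1.675 -2.755 3.129
vertex 0.429 -3.063 1.895
endloop
endfacet

endsolid


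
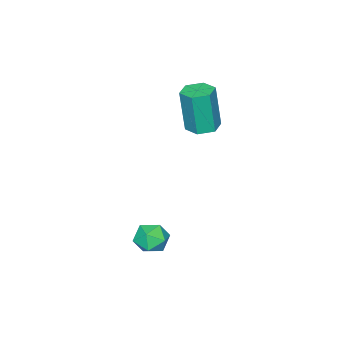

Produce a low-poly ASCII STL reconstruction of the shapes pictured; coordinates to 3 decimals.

solid 
facet normal -0.498 0.714 0.492
outer loop
vertex 2.661 0.833 -3.202
vertex 1.977 0.522 -3.443
vertex 2.302 0.282 -2.766
endloop
endfacet
facet normal 0.121 0.566 0.815
outer loop
vertex 2.661 0.833 -3.202
vertex 2.302 0.282 -2.766
vertex 3.083 0.258 -2.865
endloop
endfacet
facet normal 0.648 0.679 0.347
outer loop
vertex 2.661 0.833 -3.202
vertex 3.083 0.258 -2.865
vertex 3.242 0.484 -3.604
endloop
endfacet
facet normal 0.354 0.896 -0.267
outer loop
vertex 2.661 0.833 -3.202
vertex 3.242 0.484 -3.604
vertex 2.559 0.647 -3.961
endloop
endfacet
facet normal -0.355 0.918 -0.177
outer loop
vertex 2.661 0.833 -3.202
vertex 2.559 0.647 -3.961
vertex 1.977 0.522 -3.443
endloop
endfacet
facet normal 0.121 -0.127 0.985
outer loop
vertex 3.083 0.258 -2.865
vertex 2.302 0.282 -2.766
vertex 2.661 -0.407 -2.899
endloop
endfacet
facet normal -0.880 0.112 0.462
outer loop
vertex 2.302 0.282 -2.766
vertex 1.977 0.522 -3.443
vertex 1.978 -0.244 -3.256
endloop
endfacet
facet normal -0.647 0.443 -0.621
outer loop
vertex 1.977 0.522 -3.443
vertex 2.559 0.647 -3.961
vertex 2.137 -0.018 -3.995
endloop
endfacet
facet normal 0.498 0.407 -0.766
outer loop
vertex 2.559 0.647 -3.961
vertex 3.242 0.484 -3.604
vertex 2.918 -0.042 -4.094
endloop
endfacet
facet normal 0.972 0.057 0.227
outer loop
vertex 3.242 0.484 -3.604
vertex 3.083 0.258 -2.865
vertex 3.243 -0.282 -3.417
endloop
endfacet
facet normal -0.354 -0.896 0.267
outer loop
vertex 2.559 -0.593 -3.658
vertex 2.661 -0.407 -2.899
vertex 1.978 -0.244 -3.256
endloop
endfacet
facet normal -0.648 -0.679 -0.347
outer loop
vertex 2.559 -0.593 -3.658
vertex 1.978 -0.244 -3.256
vertex 2.137 -0.018 -3.995
endloop
endfacet
facet normal -0.121 -0.566 -0.815
outer loop
vertex 2.559 -0.593 -3.658
vertex 2.137 -0.018 -3.995
vertex 2.918 -0.042 -4.094
endloop
endfacet
facet normal 0.498 -0.714 -0.492
outer loop
vertex 2.559 -0.593 -3.658
vertex 2.918 -0.042 -4.094
vertex 3.243 -0.282 -3.417
endloop
endfacet
facet normal 0.355 -0.918 0.177
outer loop
vertex 2.559 -0.593 -3.658
vertex 3.243 -0.282 -3.417
vertex 2.661 -0.407 -2.899
endloop
endfacet
facet normal -0.498 -0.407 0.766
outer loop
vertex 1.978 -0.244 -3.256
vertex 2.661 -0.407 -2.899
vertex 2.302 0.282 -2.766
endloop
endfacet
facet normal -0.972 -0.057 -0.227
outer loop
vertex 2.137 -0.018 -3.995
vertex 1.978 -0.244 -3.256
vertex 1.977 0.522 -3.443
endloop
endfacet
facet normal -0.121 0.127 -0.985
outer loop
vertex 2.918 -0.042 -4.094
vertex 2.137 -0.018 -3.995
vertex 2.559 0.647 -3.961
endloop
endfacet
facet normal 0.880 -0.112 -0.462
outer loop
vertex 3.243 -0.282 -3.417
vertex 2.918 -0.042 -4.094
vertex 3.242 0.484 -3.604
endloop
endfacet
facet normal 0.647 -0.443 0.621
outer loop
vertex 2.661 -0.407 -2.899
vertex 3.243 -0.282 -3.417
vertex 3.083 0.258 -2.865
endloop
endfacet
facet normal -0.041 0.110 -0.993
outer loop
vertex -2.054 -1.983 -0.549
vertex -2.614 -1.505 -0.473
vertex -1.916 -1.26 -0.475
endloop
endfacet
facet normal 0.982 -0.181 -0.061
outer loop
vertex -2.054 -1.983 -0.549
vertex -1.916 -1.26 -0.475
vertex -1.966 -2.212 1.537
endloop
endfacet
facet normal 0.982 -0.181 -0.061
outer loop
vertex -1.966 -2.212 1.537
vertex -1.916 -1.26 -0.475
vertex -1.828 -1.489 1.61
endloop
endfacet
facet normal 0.042 -0.108 0.993
outer loop
vertex -1.966 -2.212 1.537
vertex -1.828 -1.489 1.61
vertex -2.526 -1.735 1.613
endloop
endfacet
facet normal -0.041 0.110 -0.993
outer loop
vertex -1.916 -1.26 -0.475
vertex -2.614 -1.505 -0.473
vertex -2.476 -0.782 -0.399
endloop
endfacet
facet normal 0.653 0.756 0.055
outer loop
vertex -1.916 -1.26 -0.475
vertex -2.476 -0.782 -0.399
vertex -1.828 -1.489 1.61
endloop
endfacet
facet normal 0.653 0.756 0.055
outer loop
vertex -1.828 -1.489 1.61
vertex -2.476 -0.782 -0.399
vertex -2.388 -1.011 1.687
endloop
endfacet
facet normal 0.043 -0.110 0.993
outer loop
vertex -1.828 -1.489 1.61
vertex -2.388 -1.011 1.687
vertex -2.526 -1.735 1.613
endloop
endfacet
facet normal -0.041 0.110 -0.993
outer loop
vertex -2.476 -0.782 -0.399
vertex -2.614 -1.505 -0.473
vertex -3.174 -1.028 -0.397
endloop
endfacet
facet normal -0.330 0.937 0.117
outer loop
vertex -2.476 -0.782 -0.399
vertex -3.174 -1.028 -0.397
vertex -2.388 -1.011 1.687
endloop
endfacet
facet normal -0.330 0.937 0.117
outer loop
vertex -2.388 -1.011 1.687
vertex -3.174 -1.028 -0.397
vertex -3.086 -1.257 1.689
endloop
endfacet
facet normal 0.041 -0.109 0.993
outer loop
vertex -2.388 -1.011 1.687
vertex -3.086 -1.257 1.689
vertex -2.526 -1.735 1.613
endloop
endfacet
facet normal -0.042 0.108 -0.993
outer loop
vertex -3.174 -1.028 -0.397
vertex -2.614 -1.505 -0.473
vertex -3.312 -1.751 -0.47
endloop
endfacet
facet normal -0.982 0.181 0.061
outer loop
vertex -3.174 -1.028 -0.397
vertex -3.312 -1.751 -0.47
vertex -3.086 -1.257 1.689
endloop
endfacet
facet normal -0.982 0.181 0.061
outer loop
vertex -3.086 -1.257 1.689
vertex -3.312 -1.751 -0.47
vertex -3.224 -1.98 1.615
endloop
endfacet
facet normal 0.041 -0.110 0.993
outer loop
vertex -3.086 -1.257 1.689
vertex -3.224 -1.98 1.615
vertex -2.526 -1.735 1.613
endloop
endfacet
facet normal -0.043 0.110 -0.993
outer loop
vertex -3.312 -1.751 -0.47
vertex -2.614 -1.505 -0.473
vertex -2.752 -2.229 -0.547
endloop
endfacet
facet normal -0.653 -0.756 -0.055
outer loop
vertex -3.312 -1.751 -0.47
vertex -2.752 -2.229 -0.547
vertex -3.224 -1.98 1.615
endloop
endfacet
facet normal -0.653 -0.756 -0.055
outer loop
vertex -3.224 -1.98 1.615
vertex -2.752 -2.229 -0.547
vertex -2.664 -2.458 1.539
endloop
endfacet
facet normal 0.041 -0.110 0.993
outer loop
vertex -3.224 -1.98 1.615
vertex -2.664 -2.458 1.539
vertex -2.526 -1.735 1.613
endloop
endfacet
facet normal -0.041 0.109 -0.993
outer loop
vertex -2.752 -2.229 -0.547
vertex -2.614 -1.505 -0.473
vertex -2.054 -1.983 -0.549
endloop
endfacet
facet normal 0.330 -0.937 -0.117
outer loop
vertex -2.752 -2.229 -0.547
vertex -2.054 -1.983 -0.549
vertex -2.664 -2.458 1.539
endloop
endfacet
facet normal 0.330 -0.937 -0.117
outer loop
vertex -2.664 -2.458 1.539
vertex -2.054 -1.983 -0.549
vertex -1.966 -2.212 1.537
endloop
endfacet
facet normal 0.041 -0.110 0.993
outer loop
vertex -2.664 -2.458 1.539
vertex -1.966 -2.212 1.537
vertex -2.526 -1.735 1.613
endloop
endfacet

endsolid


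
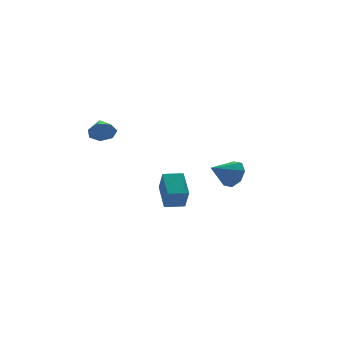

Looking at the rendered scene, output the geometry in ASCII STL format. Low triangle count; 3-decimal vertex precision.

solid 
facet normal -0.999 -0.008 0.041
outer loop
vertex -1.396 -3.503 0.285
vertex -1.45 -2.81 -0.907
vertex -1.419 -4.939 -0.549
endloop
endfacet
facet normal 0.039 -0.502 0.864
outer loop
vertex -0.33 -4.93 -0.593
vertex -1.396 -3.503 0.285
vertex -1.419 -4.939 -0.549
endloop
endfacet
facet normal -0.999 -0.008 0.041
outer loop
vertex -1.419 -4.939 -0.549
vertex -1.45 -2.81 -0.907
vertex -1.473 -4.245 -1.741
endloop
endfacet
facet normal -0.013 -0.864 -0.503
outer loop
vertex -1.473 -4.245 -1.741
vertex -0.33 -4.93 -0.593
vertex -1.419 -4.939 -0.549
endloop
endfacet
facet normal 0.013 0.865 0.502
outer loop
vertex -1.396 -3.503 0.285
vertex -0.361 -2.801 -0.951
vertex -1.45 -2.81 -0.907
endloop
endfacet
facet normal 0.039 -0.503 0.864
outer loop
vertex -0.307 -3.495 0.241
vertex -1.396 -3.503 0.285
vertex -0.33 -4.93 -0.593
endloop
endfacet
facet normal 0.014 0.864 0.503
outer loop
vertex -0.307 -3.495 0.241
vertex -0.361 -2.801 -0.951
vertex -1.396 -3.503 0.285
endloop
endfacet
facet normal -0.039 0.503 -0.864
outer loop
vertex -1.45 -2.81 -0.907
vertex -0.361 -2.801 -0.951
vertex -1.473 -4.245 -1.741
endloop
endfacet
facet normal -0.014 -0.865 -0.502
outer loop
vertex -0.384 -4.237 -1.785
vertex -0.33 -4.93 -0.593
vertex -1.473 -4.245 -1.741
endloop
endfacet
facet normal -0.039 0.502 -0.864
outer loop
vertex -1.473 -4.245 -1.741
vertex -0.361 -2.801 -0.951
vertex -0.384 -4.237 -1.785
endloop
endfacet
facet normal 0.999 0.008 -0.041
outer loop
vertex -0.384 -4.237 -1.785
vertex -0.307 -3.495 0.241
vertex -0.33 -4.93 -0.593
endloop
endfacet
facet normal 0.999 0.008 -0.041
outer loop
vertex -0.361 -2.801 -0.951
vertex -0.307 -3.495 0.241
vertex -0.384 -4.237 -1.785
endloop
endfacet
facet normal -0.055 -0.927 -0.370
outer loop
vertex -3.327 0.584 2.499
vertex -3.735 0.86 1.869
vertex -2.944 0.779 1.954
endloop
endfacet
facet normal 0.749 0.248 0.615
outer loop
vertex -3.327 0.584 2.499
vertex -2.944 0.779 1.954
vertex -3.665 2.02 2.331
endloop
endfacet
facet normal -0.055 -0.927 -0.371
outer loop
vertex -2.944 0.779 1.954
vertex -3.735 0.86 1.869
vertex -3.156 1.035 1.345
endloop
endfacet
facet normal 0.851 0.519 -0.078
outer loop
vertex -2.944 0.779 1.954
vertex -3.156 1.035 1.345
vertex -3.665 2.02 2.331
endloop
endfacet
facet normal -0.056 -0.927 -0.371
outer loop
vertex -3.156 1.035 1.345
vertex -3.735 0.86 1.869
vertex -3.804 1.16 1.13
endloop
endfacet
facet normal 0.335 0.747 -0.574
outer loop
vertex -3.156 1.035 1.345
vertex -3.804 1.16 1.13
vertex -3.665 2.02 2.331
endloop
endfacet
facet normal -0.055 -0.927 -0.371
outer loop
vertex -3.804 1.16 1.13
vertex -3.735 0.86 1.869
vertex -4.4 1.059 1.471
endloop
endfacet
facet normal -0.414 0.762 -0.498
outer loop
vertex -3.804 1.16 1.13
vertex -4.4 1.059 1.471
vertex -3.665 2.02 2.331
endloop
endfacet
facet normal -0.056 -0.927 -0.370
outer loop
vertex -4.4 1.059 1.471
vertex -3.735 0.86 1.869
vertex -4.495 0.809 2.111
endloop
endfacet
facet normal -0.829 0.551 0.092
outer loop
vertex -4.4 1.059 1.471
vertex -4.495 0.809 2.111
vertex -3.665 2.02 2.331
endloop
endfacet
facet normal -0.055 -0.928 -0.370
outer loop
vertex -4.495 0.809 2.111
vertex -3.735 0.86 1.869
vertex -4.018 0.598 2.569
endloop
endfacet
facet normal -0.600 0.275 0.751
outer loop
vertex -4.495 0.809 2.111
vertex -4.018 0.598 2.569
vertex -3.665 2.02 2.331
endloop
endfacet
facet normal -0.056 -0.927 -0.370
outer loop
vertex -4.018 0.598 2.569
vertex -3.735 0.86 1.869
vertex -3.327 0.584 2.499
endloop
endfacet
facet normal 0.103 0.139 0.985
outer loop
vertex -4.018 0.598 2.569
vertex -3.327 0.584 2.499
vertex -3.665 2.02 2.331
endloop
endfacet
facet normal 0.831 0.294 -0.472
outer loop
vertex 4.306 1.961 -2.029
vertex 3.801 2.651 -2.487
vertex 4.293 2.601 -1.653
endloop
endfacet
facet normal 0.089 -0.503 0.860
outer loop
vertex 4.306 1.961 -2.029
vertex 4.293 2.601 -1.653
vertex 2.439 2.169 -1.713
endloop
endfacet
facet normal 0.831 0.294 -0.473
outer loop
vertex 4.293 2.601 -1.653
vertex 3.801 2.651 -2.487
vertex 3.992 3.27 -1.766
endloop
endfacet
facet normal -0.064 0.138 0.988
outer loop
vertex 4.293 2.601 -1.653
vertex 3.992 3.27 -1.766
vertex 2.439 2.169 -1.713
endloop
endfacet
facet normal 0.831 0.294 -0.473
outer loop
vertex 3.992 3.27 -1.766
vertex 3.801 2.651 -2.487
vertex 3.579 3.577 -2.301
endloop
endfacet
facet normal -0.413 0.615 0.672
outer loop
vertex 3.992 3.27 -1.766
vertex 3.579 3.577 -2.301
vertex 2.439 2.169 -1.713
endloop
endfacet
facet normal 0.831 0.294 -0.472
outer loop
vertex 3.579 3.577 -2.301
vertex 3.801 2.651 -2.487
vertex 3.296 3.341 -2.946
endloop
endfacet
facet normal -0.754 0.650 0.093
outer loop
vertex 3.579 3.577 -2.301
vertex 3.296 3.341 -2.946
vertex 2.439 2.169 -1.713
endloop
endfacet
facet normal 0.831 0.294 -0.472
outer loop
vertex 3.296 3.341 -2.946
vertex 3.801 2.651 -2.487
vertex 3.309 2.701 -3.322
endloop
endfacet
facet normal -0.887 0.221 -0.406
outer loop
vertex 3.296 3.341 -2.946
vertex 3.309 2.701 -3.322
vertex 2.439 2.169 -1.713
endloop
endfacet
facet normal 0.831 0.294 -0.472
outer loop
vertex 3.309 2.701 -3.322
vertex 3.801 2.651 -2.487
vertex 3.61 2.032 -3.209
endloop
endfacet
facet normal -0.733 -0.420 -0.535
outer loop
vertex 3.309 2.701 -3.322
vertex 3.61 2.032 -3.209
vertex 2.439 2.169 -1.713
endloop
endfacet
facet normal 0.831 0.295 -0.473
outer loop
vertex 3.61 2.032 -3.209
vertex 3.801 2.651 -2.487
vertex 4.023 1.726 -2.674
endloop
endfacet
facet normal -0.383 -0.898 -0.218
outer loop
vertex 3.61 2.032 -3.209
vertex 4.023 1.726 -2.674
vertex 2.439 2.169 -1.713
endloop
endfacet
facet normal 0.831 0.295 -0.472
outer loop
vertex 4.023 1.726 -2.674
vertex 3.801 2.651 -2.487
vertex 4.306 1.961 -2.029
endloop
endfacet
facet normal -0.043 -0.932 0.359
outer loop
vertex 4.023 1.726 -2.674
vertex 4.306 1.961 -2.029
vertex 2.439 2.169 -1.713
endloop
endfacet

endsolid


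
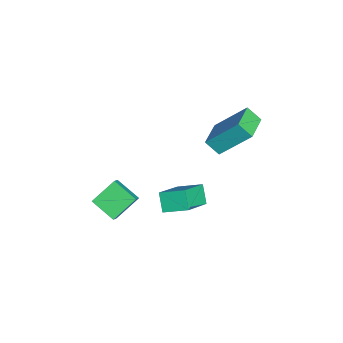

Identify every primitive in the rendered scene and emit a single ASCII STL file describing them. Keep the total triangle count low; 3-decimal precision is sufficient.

solid 
facet normal -0.657 -0.180 0.732
outer loop
vertex 3.365 -1.139 -2.791
vertex 3.599 0.028 -2.294
vertex 1.917 -0.375 -3.904
endloop
endfacet
facet normal -0.182 -0.905 -0.385
outer loop
vertex 2.601 -0.188 -4.666
vertex 3.365 -1.139 -2.791
vertex 1.917 -0.375 -3.904
endloop
endfacet
facet normal -0.658 -0.179 0.732
outer loop
vertex 1.917 -0.375 -3.904
vertex 3.599 0.028 -2.294
vertex 2.151 0.793 -3.408
endloop
endfacet
facet normal -0.732 0.385 -0.562
outer loop
vertex 2.151 0.793 -3.408
vertex 2.601 -0.188 -4.666
vertex 1.917 -0.375 -3.904
endloop
endfacet
facet normal 0.732 -0.386 0.562
outer loop
vertex 3.365 -1.139 -2.791
vertex 4.283 0.215 -3.056
vertex 3.599 0.028 -2.294
endloop
endfacet
facet normal -0.182 -0.905 -0.385
outer loop
vertex 4.049 -0.953 -3.552
vertex 3.365 -1.139 -2.791
vertex 2.601 -0.188 -4.666
endloop
endfacet
facet normal 0.731 -0.386 0.563
outer loop
vertex 4.049 -0.953 -3.552
vertex 4.283 0.215 -3.056
vertex 3.365 -1.139 -2.791
endloop
endfacet
facet normal 0.182 0.905 0.385
outer loop
vertex 3.599 0.028 -2.294
vertex 4.283 0.215 -3.056
vertex 2.151 0.793 -3.408
endloop
endfacet
facet normal -0.731 0.386 -0.563
outer loop
vertex 2.835 0.979 -4.169
vertex 2.601 -0.188 -4.666
vertex 2.151 0.793 -3.408
endloop
endfacet
facet normal 0.182 0.905 0.385
outer loop
vertex 2.151 0.793 -3.408
vertex 4.283 0.215 -3.056
vertex 2.835 0.979 -4.169
endloop
endfacet
facet normal 0.658 0.180 -0.732
outer loop
vertex 2.835 0.979 -4.169
vertex 4.049 -0.953 -3.552
vertex 2.601 -0.188 -4.666
endloop
endfacet
facet normal 0.657 0.179 -0.732
outer loop
vertex 4.283 0.215 -3.056
vertex 4.049 -0.953 -3.552
vertex 2.835 0.979 -4.169
endloop
endfacet
facet normal -0.955 0.266 -0.133
outer loop
vertex 1.214 1.278 0.141
vertex 1.395 2.712 1.706
vertex 1.473 1.906 -0.465
endloop
endfacet
facet normal -0.085 -0.673 -0.734
outer loop
vertex 2.905 1.508 -0.266
vertex 1.214 1.278 0.141
vertex 1.473 1.906 -0.465
endloop
endfacet
facet normal -0.955 0.266 -0.133
outer loop
vertex 1.473 1.906 -0.465
vertex 1.395 2.712 1.706
vertex 1.654 3.34 1.1
endloop
endfacet
facet normal 0.284 0.690 -0.665
outer loop
vertex 1.654 3.34 1.1
vertex 2.905 1.508 -0.266
vertex 1.473 1.906 -0.465
endloop
endfacet
facet normal -0.284 -0.690 0.665
outer loop
vertex 1.214 1.278 0.141
vertex 2.827 2.314 1.905
vertex 1.395 2.712 1.706
endloop
endfacet
facet normal -0.085 -0.673 -0.734
outer loop
vertex 2.646 0.88 0.34
vertex 1.214 1.278 0.141
vertex 2.905 1.508 -0.266
endloop
endfacet
facet normal -0.284 -0.690 0.665
outer loop
vertex 2.646 0.88 0.34
vertex 2.827 2.314 1.905
vertex 1.214 1.278 0.141
endloop
endfacet
facet normal 0.085 0.673 0.734
outer loop
vertex 1.395 2.712 1.706
vertex 2.827 2.314 1.905
vertex 1.654 3.34 1.1
endloop
endfacet
facet normal 0.284 0.690 -0.665
outer loop
vertex 3.086 2.942 1.299
vertex 2.905 1.508 -0.266
vertex 1.654 3.34 1.1
endloop
endfacet
facet normal 0.085 0.673 0.734
outer loop
vertex 1.654 3.34 1.1
vertex 2.827 2.314 1.905
vertex 3.086 2.942 1.299
endloop
endfacet
facet normal 0.955 -0.266 0.133
outer loop
vertex 3.086 2.942 1.299
vertex 2.646 0.88 0.34
vertex 2.905 1.508 -0.266
endloop
endfacet
facet normal 0.955 -0.266 0.133
outer loop
vertex 2.827 2.314 1.905
vertex 2.646 0.88 0.34
vertex 3.086 2.942 1.299
endloop
endfacet
facet normal -0.525 -0.735 0.429
outer loop
vertex 3.71 -4.128 -3.191
vertex 3.038 -3.145 -2.329
vertex 3.107 -4.034 -3.768
endloop
endfacet
facet normal 0.457 -0.669 -0.586
outer loop
vertex 3.822 -3.035 -4.351
vertex 3.71 -4.128 -3.191
vertex 3.107 -4.034 -3.768
endloop
endfacet
facet normal -0.525 -0.735 0.429
outer loop
vertex 3.107 -4.034 -3.768
vertex 3.038 -3.145 -2.329
vertex 2.435 -3.051 -2.906
endloop
endfacet
facet normal -0.717 0.112 -0.687
outer loop
vertex 2.435 -3.051 -2.906
vertex 3.822 -3.035 -4.351
vertex 3.107 -4.034 -3.768
endloop
endfacet
facet normal 0.717 -0.112 0.687
outer loop
vertex 3.71 -4.128 -3.191
vertex 3.753 -2.146 -2.912
vertex 3.038 -3.145 -2.329
endloop
endfacet
facet normal 0.457 -0.669 -0.586
outer loop
vertex 4.425 -3.129 -3.774
vertex 3.71 -4.128 -3.191
vertex 3.822 -3.035 -4.351
endloop
endfacet
facet normal 0.717 -0.112 0.687
outer loop
vertex 4.425 -3.129 -3.774
vertex 3.753 -2.146 -2.912
vertex 3.71 -4.128 -3.191
endloop
endfacet
facet normal -0.457 0.669 0.586
outer loop
vertex 3.038 -3.145 -2.329
vertex 3.753 -2.146 -2.912
vertex 2.435 -3.051 -2.906
endloop
endfacet
facet normal -0.717 0.112 -0.687
outer loop
vertex 3.15 -2.052 -3.489
vertex 3.822 -3.035 -4.351
vertex 2.435 -3.051 -2.906
endloop
endfacet
facet normal -0.457 0.669 0.586
outer loop
vertex 2.435 -3.051 -2.906
vertex 3.753 -2.146 -2.912
vertex 3.15 -2.052 -3.489
endloop
endfacet
facet normal 0.525 0.735 -0.429
outer loop
vertex 3.15 -2.052 -3.489
vertex 4.425 -3.129 -3.774
vertex 3.822 -3.035 -4.351
endloop
endfacet
facet normal 0.525 0.735 -0.429
outer loop
vertex 3.753 -2.146 -2.912
vertex 4.425 -3.129 -3.774
vertex 3.15 -2.052 -3.489
endloop
endfacet

endsolid


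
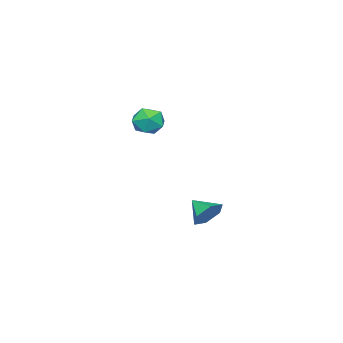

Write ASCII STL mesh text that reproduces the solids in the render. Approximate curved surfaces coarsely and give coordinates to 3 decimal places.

solid 
facet normal 0.191 0.892 0.410
outer loop
vertex 0.947 -2.946 2.865
vertex 0.698 -3.186 3.503
vertex 1.4 -3.26 3.337
endloop
endfacet
facet normal 0.647 0.752 -0.121
outer loop
vertex 0.947 -2.946 2.865
vertex 1.4 -3.26 3.337
vertex 1.448 -3.415 2.629
endloop
endfacet
facet normal 0.266 0.645 -0.716
outer loop
vertex 0.947 -2.946 2.865
vertex 1.448 -3.415 2.629
vertex 0.775 -3.437 2.359
endloop
endfacet
facet normal -0.423 0.718 -0.553
outer loop
vertex 0.947 -2.946 2.865
vertex 0.775 -3.437 2.359
vertex 0.311 -3.295 2.899
endloop
endfacet
facet normal -0.470 0.871 0.144
outer loop
vertex 0.947 -2.946 2.865
vertex 0.311 -3.295 2.899
vertex 0.698 -3.186 3.503
endloop
endfacet
facet normal 0.989 0.146 0.035
outer loop
vertex 1.448 -3.415 2.629
vertex 1.4 -3.26 3.337
vertex 1.509 -3.945 3.121
endloop
endfacet
facet normal 0.251 0.370 0.895
outer loop
vertex 1.4 -3.26 3.337
vertex 0.698 -3.186 3.503
vertex 1.045 -3.803 3.661
endloop
endfacet
facet normal -0.819 0.337 0.464
outer loop
vertex 0.698 -3.186 3.503
vertex 0.311 -3.295 2.899
vertex 0.372 -3.825 3.391
endloop
endfacet
facet normal -0.743 0.091 -0.663
outer loop
vertex 0.311 -3.295 2.899
vertex 0.775 -3.437 2.359
vertex 0.42 -3.98 2.683
endloop
endfacet
facet normal 0.373 -0.028 -0.927
outer loop
vertex 0.775 -3.437 2.359
vertex 1.448 -3.415 2.629
vertex 1.122 -4.054 2.517
endloop
endfacet
facet normal 0.423 -0.718 0.553
outer loop
vertex 0.873 -4.294 3.155
vertex 1.509 -3.945 3.121
vertex 1.045 -3.803 3.661
endloop
endfacet
facet normal -0.266 -0.645 0.716
outer loop
vertex 0.873 -4.294 3.155
vertex 1.045 -3.803 3.661
vertex 0.372 -3.825 3.391
endloop
endfacet
facet normal -0.647 -0.752 0.121
outer loop
vertex 0.873 -4.294 3.155
vertex 0.372 -3.825 3.391
vertex 0.42 -3.98 2.683
endloop
endfacet
facet normal -0.191 -0.892 -0.410
outer loop
vertex 0.873 -4.294 3.155
vertex 0.42 -3.98 2.683
vertex 1.122 -4.054 2.517
endloop
endfacet
facet normal 0.470 -0.871 -0.144
outer loop
vertex 0.873 -4.294 3.155
vertex 1.122 -4.054 2.517
vertex 1.509 -3.945 3.121
endloop
endfacet
facet normal 0.743 -0.091 0.663
outer loop
vertex 1.045 -3.803 3.661
vertex 1.509 -3.945 3.121
vertex 1.4 -3.26 3.337
endloop
endfacet
facet normal -0.373 0.028 0.927
outer loop
vertex 0.372 -3.825 3.391
vertex 1.045 -3.803 3.661
vertex 0.698 -3.186 3.503
endloop
endfacet
facet normal -0.989 -0.146 -0.035
outer loop
vertex 0.42 -3.98 2.683
vertex 0.372 -3.825 3.391
vertex 0.311 -3.295 2.899
endloop
endfacet
facet normal -0.251 -0.370 -0.895
outer loop
vertex 1.122 -4.054 2.517
vertex 0.42 -3.98 2.683
vertex 0.775 -3.437 2.359
endloop
endfacet
facet normal 0.819 -0.337 -0.464
outer loop
vertex 1.509 -3.945 3.121
vertex 1.122 -4.054 2.517
vertex 1.448 -3.415 2.629
endloop
endfacet
facet normal 0.183 0.848 -0.497
outer loop
vertex -0.31 -2.353 -2.52
vertex -0.737 -1.987 -2.053
vertex -0.023 -2.06 -1.915
endloop
endfacet
facet normal 0.670 -0.741 0.041
outer loop
vertex -0.31 -2.353 -2.52
vertex -0.023 -2.06 -1.915
vertex -0.923 -2.853 -1.547
endloop
endfacet
facet normal 0.183 0.848 -0.497
outer loop
vertex -0.023 -2.06 -1.915
vertex -0.737 -1.987 -2.053
vertex -0.45 -1.695 -1.449
endloop
endfacet
facet normal 0.575 -0.299 0.761
outer loop
vertex -0.023 -2.06 -1.915
vertex -0.45 -1.695 -1.449
vertex -0.923 -2.853 -1.547
endloop
endfacet
facet normal 0.183 0.848 -0.497
outer loop
vertex -0.45 -1.695 -1.449
vertex -0.737 -1.987 -2.053
vertex -1.163 -1.622 -1.587
endloop
endfacet
facet normal -0.191 -0.005 0.982
outer loop
vertex -0.45 -1.695 -1.449
vertex -1.163 -1.622 -1.587
vertex -0.923 -2.853 -1.547
endloop
endfacet
facet normal 0.184 0.848 -0.497
outer loop
vertex -1.163 -1.622 -1.587
vertex -0.737 -1.987 -2.053
vertex -1.45 -1.914 -2.192
endloop
endfacet
facet normal -0.862 -0.152 0.483
outer loop
vertex -1.163 -1.622 -1.587
vertex -1.45 -1.914 -2.192
vertex -0.923 -2.853 -1.547
endloop
endfacet
facet normal 0.184 0.848 -0.496
outer loop
vertex -1.45 -1.914 -2.192
vertex -0.737 -1.987 -2.053
vertex -1.023 -2.279 -2.658
endloop
endfacet
facet normal -0.768 -0.595 -0.238
outer loop
vertex -1.45 -1.914 -2.192
vertex -1.023 -2.279 -2.658
vertex -0.923 -2.853 -1.547
endloop
endfacet
facet normal 0.184 0.848 -0.496
outer loop
vertex -1.023 -2.279 -2.658
vertex -0.737 -1.987 -2.053
vertex -0.31 -2.353 -2.52
endloop
endfacet
facet normal -0.003 -0.889 -0.459
outer loop
vertex -1.023 -2.279 -2.658
vertex -0.31 -2.353 -2.52
vertex -0.923 -2.853 -1.547
endloop
endfacet

endsolid


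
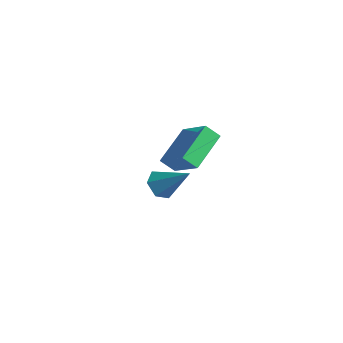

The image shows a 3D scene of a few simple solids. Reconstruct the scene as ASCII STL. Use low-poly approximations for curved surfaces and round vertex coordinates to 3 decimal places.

solid 
facet normal -0.689 -0.275 -0.671
outer loop
vertex -4.14 -1.869 -2.626
vertex -4.563 -1.157 -2.484
vertex -3.972 -1.183 -3.08
endloop
endfacet
facet normal 0.889 -0.383 -0.249
outer loop
vertex -4.14 -1.869 -2.626
vertex -3.972 -1.183 -3.08
vertex -3.177 -0.603 -1.136
endloop
endfacet
facet normal -0.689 -0.275 -0.671
outer loop
vertex -3.972 -1.183 -3.08
vertex -4.563 -1.157 -2.484
vertex -4.395 -0.471 -2.938
endloop
endfacet
facet normal 0.725 0.521 -0.452
outer loop
vertex -3.972 -1.183 -3.08
vertex -4.395 -0.471 -2.938
vertex -3.177 -0.603 -1.136
endloop
endfacet
facet normal -0.690 -0.274 -0.670
outer loop
vertex -4.395 -0.471 -2.938
vertex -4.563 -1.157 -2.484
vertex -4.985 -0.445 -2.341
endloop
endfacet
facet normal 0.070 0.997 0.026
outer loop
vertex -4.395 -0.471 -2.938
vertex -4.985 -0.445 -2.341
vertex -3.177 -0.603 -1.136
endloop
endfacet
facet normal -0.690 -0.274 -0.670
outer loop
vertex -4.985 -0.445 -2.341
vertex -4.563 -1.157 -2.484
vertex -5.153 -1.131 -1.887
endloop
endfacet
facet normal -0.421 0.570 0.706
outer loop
vertex -4.985 -0.445 -2.341
vertex -5.153 -1.131 -1.887
vertex -3.177 -0.603 -1.136
endloop
endfacet
facet normal -0.690 -0.275 -0.670
outer loop
vertex -5.153 -1.131 -1.887
vertex -4.563 -1.157 -2.484
vertex -4.731 -1.843 -2.029
endloop
endfacet
facet normal -0.256 -0.333 0.908
outer loop
vertex -5.153 -1.131 -1.887
vertex -4.731 -1.843 -2.029
vertex -3.177 -0.603 -1.136
endloop
endfacet
facet normal -0.689 -0.276 -0.670
outer loop
vertex -4.731 -1.843 -2.029
vertex -4.563 -1.157 -2.484
vertex -4.14 -1.869 -2.626
endloop
endfacet
facet normal 0.399 -0.810 0.430
outer loop
vertex -4.731 -1.843 -2.029
vertex -4.14 -1.869 -2.626
vertex -3.177 -0.603 -1.136
endloop
endfacet
facet normal -0.576 -0.453 0.680
outer loop
vertex -0.304 -3.88 3.556
vertex -0.765 -2.042 4.389
vertex -1.868 -3.721 2.337
endloop
endfacet
facet normal 0.223 -0.888 -0.402
outer loop
vertex -1.355 -3.318 1.731
vertex -0.304 -3.88 3.556
vertex -1.868 -3.721 2.337
endloop
endfacet
facet normal -0.577 -0.453 0.680
outer loop
vertex -1.868 -3.721 2.337
vertex -0.765 -2.042 4.389
vertex -2.329 -1.883 3.169
endloop
endfacet
facet normal -0.786 0.080 -0.613
outer loop
vertex -2.329 -1.883 3.169
vertex -1.355 -3.318 1.731
vertex -1.868 -3.721 2.337
endloop
endfacet
facet normal 0.786 -0.080 0.612
outer loop
vertex -0.304 -3.88 3.556
vertex -0.252 -1.639 3.783
vertex -0.765 -2.042 4.389
endloop
endfacet
facet normal 0.223 -0.888 -0.402
outer loop
vertex 0.209 -3.477 2.951
vertex -0.304 -3.88 3.556
vertex -1.355 -3.318 1.731
endloop
endfacet
facet normal 0.786 -0.080 0.613
outer loop
vertex 0.209 -3.477 2.951
vertex -0.252 -1.639 3.783
vertex -0.304 -3.88 3.556
endloop
endfacet
facet normal -0.223 0.888 0.402
outer loop
vertex -0.765 -2.042 4.389
vertex -0.252 -1.639 3.783
vertex -2.329 -1.883 3.169
endloop
endfacet
facet normal -0.786 0.081 -0.613
outer loop
vertex -1.816 -1.48 2.564
vertex -1.355 -3.318 1.731
vertex -2.329 -1.883 3.169
endloop
endfacet
facet normal -0.223 0.888 0.402
outer loop
vertex -2.329 -1.883 3.169
vertex -0.252 -1.639 3.783
vertex -1.816 -1.48 2.564
endloop
endfacet
facet normal 0.577 0.453 -0.680
outer loop
vertex -1.816 -1.48 2.564
vertex 0.209 -3.477 2.951
vertex -1.355 -3.318 1.731
endloop
endfacet
facet normal 0.576 0.453 -0.680
outer loop
vertex -0.252 -1.639 3.783
vertex 0.209 -3.477 2.951
vertex -1.816 -1.48 2.564
endloop
endfacet

endsolid


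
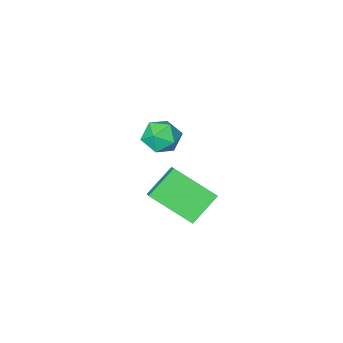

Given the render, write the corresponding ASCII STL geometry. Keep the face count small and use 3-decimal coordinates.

solid 
facet normal -0.523 0.669 -0.528
outer loop
vertex 0.995 -2.193 -3.301
vertex 2.253 -1.984 -4.284
vertex 0.621 -2.998 -3.951
endloop
endfacet
facet normal -0.781 -0.130 0.610
outer loop
vertex 1.747 -4.436 -2.816
vertex 0.995 -2.193 -3.301
vertex 0.621 -2.998 -3.951
endloop
endfacet
facet normal -0.523 0.669 -0.528
outer loop
vertex 0.621 -2.998 -3.951
vertex 2.253 -1.984 -4.284
vertex 1.879 -2.789 -4.934
endloop
endfacet
facet normal -0.340 -0.732 -0.590
outer loop
vertex 1.879 -2.789 -4.934
vertex 1.747 -4.436 -2.816
vertex 0.621 -2.998 -3.951
endloop
endfacet
facet normal 0.340 0.732 0.590
outer loop
vertex 0.995 -2.193 -3.301
vertex 3.379 -3.422 -3.149
vertex 2.253 -1.984 -4.284
endloop
endfacet
facet normal -0.781 -0.130 0.610
outer loop
vertex 2.121 -3.631 -2.166
vertex 0.995 -2.193 -3.301
vertex 1.747 -4.436 -2.816
endloop
endfacet
facet normal 0.340 0.732 0.590
outer loop
vertex 2.121 -3.631 -2.166
vertex 3.379 -3.422 -3.149
vertex 0.995 -2.193 -3.301
endloop
endfacet
facet normal 0.781 0.130 -0.610
outer loop
vertex 2.253 -1.984 -4.284
vertex 3.379 -3.422 -3.149
vertex 1.879 -2.789 -4.934
endloop
endfacet
facet normal -0.340 -0.732 -0.590
outer loop
vertex 3.005 -4.227 -3.799
vertex 1.747 -4.436 -2.816
vertex 1.879 -2.789 -4.934
endloop
endfacet
facet normal 0.781 0.130 -0.610
outer loop
vertex 1.879 -2.789 -4.934
vertex 3.379 -3.422 -3.149
vertex 3.005 -4.227 -3.799
endloop
endfacet
facet normal 0.523 -0.669 0.528
outer loop
vertex 3.005 -4.227 -3.799
vertex 2.121 -3.631 -2.166
vertex 1.747 -4.436 -2.816
endloop
endfacet
facet normal 0.523 -0.669 0.528
outer loop
vertex 3.379 -3.422 -3.149
vertex 2.121 -3.631 -2.166
vertex 3.005 -4.227 -3.799
endloop
endfacet
facet normal -0.574 0.791 -0.213
outer loop
vertex 2.912 -2.306 0.185
vertex 2.423 -2.479 0.86
vertex 3.098 -1.967 0.943
endloop
endfacet
facet normal 0.100 0.899 -0.427
outer loop
vertex 2.912 -2.306 0.185
vertex 3.098 -1.967 0.943
vertex 3.721 -2.271 0.448
endloop
endfacet
facet normal 0.271 0.380 -0.884
outer loop
vertex 2.912 -2.306 0.185
vertex 3.721 -2.271 0.448
vertex 3.431 -2.97 0.059
endloop
endfacet
facet normal -0.294 -0.049 -0.955
outer loop
vertex 2.912 -2.306 0.185
vertex 3.431 -2.97 0.059
vertex 2.628 -3.099 0.313
endloop
endfacet
facet normal -0.817 0.206 -0.539
outer loop
vertex 2.912 -2.306 0.185
vertex 2.628 -3.099 0.313
vertex 2.423 -2.479 0.86
endloop
endfacet
facet normal 0.524 0.840 0.143
outer loop
vertex 3.721 -2.271 0.448
vertex 3.098 -1.967 0.943
vertex 3.732 -2.421 1.287
endloop
endfacet
facet normal -0.565 0.665 0.489
outer loop
vertex 3.098 -1.967 0.943
vertex 2.423 -2.479 0.86
vertex 2.929 -2.55 1.541
endloop
endfacet
facet normal -0.958 -0.283 -0.038
outer loop
vertex 2.423 -2.479 0.86
vertex 2.628 -3.099 0.313
vertex 2.639 -3.249 1.152
endloop
endfacet
facet normal -0.113 -0.695 -0.710
outer loop
vertex 2.628 -3.099 0.313
vertex 3.431 -2.97 0.059
vertex 3.262 -3.553 0.657
endloop
endfacet
facet normal 0.803 -0.001 -0.596
outer loop
vertex 3.431 -2.97 0.059
vertex 3.721 -2.271 0.448
vertex 3.937 -3.041 0.74
endloop
endfacet
facet normal 0.294 0.049 0.955
outer loop
vertex 3.448 -3.214 1.415
vertex 3.732 -2.421 1.287
vertex 2.929 -2.55 1.541
endloop
endfacet
facet normal -0.271 -0.380 0.884
outer loop
vertex 3.448 -3.214 1.415
vertex 2.929 -2.55 1.541
vertex 2.639 -3.249 1.152
endloop
endfacet
facet normal -0.100 -0.899 0.427
outer loop
vertex 3.448 -3.214 1.415
vertex 2.639 -3.249 1.152
vertex 3.262 -3.553 0.657
endloop
endfacet
facet normal 0.574 -0.791 0.213
outer loop
vertex 3.448 -3.214 1.415
vertex 3.262 -3.553 0.657
vertex 3.937 -3.041 0.74
endloop
endfacet
facet normal 0.817 -0.206 0.539
outer loop
vertex 3.448 -3.214 1.415
vertex 3.937 -3.041 0.74
vertex 3.732 -2.421 1.287
endloop
endfacet
facet normal 0.113 0.695 0.710
outer loop
vertex 2.929 -2.55 1.541
vertex 3.732 -2.421 1.287
vertex 3.098 -1.967 0.943
endloop
endfacet
facet normal -0.803 0.001 0.596
outer loop
vertex 2.639 -3.249 1.152
vertex 2.929 -2.55 1.541
vertex 2.423 -2.479 0.86
endloop
endfacet
facet normal -0.524 -0.840 -0.143
outer loop
vertex 3.262 -3.553 0.657
vertex 2.639 -3.249 1.152
vertex 2.628 -3.099 0.313
endloop
endfacet
facet normal 0.565 -0.665 -0.489
outer loop
vertex 3.937 -3.041 0.74
vertex 3.262 -3.553 0.657
vertex 3.431 -2.97 0.059
endloop
endfacet
facet normal 0.958 0.283 0.038
outer loop
vertex 3.732 -2.421 1.287
vertex 3.937 -3.041 0.74
vertex 3.721 -2.271 0.448
endloop
endfacet

endsolid


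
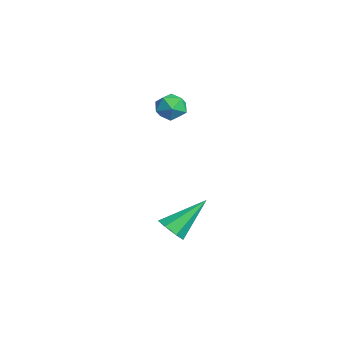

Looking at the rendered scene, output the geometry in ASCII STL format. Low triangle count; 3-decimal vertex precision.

solid 
facet normal -0.825 0.527 0.202
outer loop
vertex -3.532 -1.692 3.307
vertex -3.348 -1.669 3.998
vertex -3.129 -1.155 3.552
endloop
endfacet
facet normal -0.596 0.658 -0.462
outer loop
vertex -3.532 -1.692 3.307
vertex -3.129 -1.155 3.552
vertex -2.976 -1.458 2.923
endloop
endfacet
facet normal -0.578 0.037 -0.815
outer loop
vertex -3.532 -1.692 3.307
vertex -2.976 -1.458 2.923
vertex -3.101 -2.16 2.98
endloop
endfacet
facet normal -0.798 -0.476 -0.370
outer loop
vertex -3.532 -1.692 3.307
vertex -3.101 -2.16 2.98
vertex -3.331 -2.29 3.644
endloop
endfacet
facet normal -0.950 -0.174 0.259
outer loop
vertex -3.532 -1.692 3.307
vertex -3.331 -2.29 3.644
vertex -3.348 -1.669 3.998
endloop
endfacet
facet normal 0.071 0.905 -0.419
outer loop
vertex -2.976 -1.458 2.923
vertex -3.129 -1.155 3.552
vertex -2.449 -1.29 3.376
endloop
endfacet
facet normal -0.300 0.695 0.654
outer loop
vertex -3.129 -1.155 3.552
vertex -3.348 -1.669 3.998
vertex -2.679 -1.42 4.04
endloop
endfacet
facet normal -0.501 -0.439 0.746
outer loop
vertex -3.348 -1.669 3.998
vertex -3.331 -2.29 3.644
vertex -2.804 -2.122 4.097
endloop
endfacet
facet normal -0.254 -0.929 -0.270
outer loop
vertex -3.331 -2.29 3.644
vertex -3.101 -2.16 2.98
vertex -2.651 -2.425 3.468
endloop
endfacet
facet normal 0.099 -0.098 -0.990
outer loop
vertex -3.101 -2.16 2.98
vertex -2.976 -1.458 2.923
vertex -2.432 -1.911 3.022
endloop
endfacet
facet normal 0.798 0.476 0.370
outer loop
vertex -2.248 -1.888 3.713
vertex -2.449 -1.29 3.376
vertex -2.679 -1.42 4.04
endloop
endfacet
facet normal 0.578 -0.037 0.815
outer loop
vertex -2.248 -1.888 3.713
vertex -2.679 -1.42 4.04
vertex -2.804 -2.122 4.097
endloop
endfacet
facet normal 0.596 -0.658 0.462
outer loop
vertex -2.248 -1.888 3.713
vertex -2.804 -2.122 4.097
vertex -2.651 -2.425 3.468
endloop
endfacet
facet normal 0.825 -0.527 -0.202
outer loop
vertex -2.248 -1.888 3.713
vertex -2.651 -2.425 3.468
vertex -2.432 -1.911 3.022
endloop
endfacet
facet normal 0.950 0.174 -0.259
outer loop
vertex -2.248 -1.888 3.713
vertex -2.432 -1.911 3.022
vertex -2.449 -1.29 3.376
endloop
endfacet
facet normal 0.254 0.929 0.270
outer loop
vertex -2.679 -1.42 4.04
vertex -2.449 -1.29 3.376
vertex -3.129 -1.155 3.552
endloop
endfacet
facet normal -0.099 0.098 0.990
outer loop
vertex -2.804 -2.122 4.097
vertex -2.679 -1.42 4.04
vertex -3.348 -1.669 3.998
endloop
endfacet
facet normal -0.071 -0.905 0.419
outer loop
vertex -2.651 -2.425 3.468
vertex -2.804 -2.122 4.097
vertex -3.331 -2.29 3.644
endloop
endfacet
facet normal 0.300 -0.695 -0.654
outer loop
vertex -2.432 -1.911 3.022
vertex -2.651 -2.425 3.468
vertex -3.101 -2.16 2.98
endloop
endfacet
facet normal 0.501 0.439 -0.746
outer loop
vertex -2.449 -1.29 3.376
vertex -2.432 -1.911 3.022
vertex -2.976 -1.458 2.923
endloop
endfacet
facet normal 0.160 -0.743 -0.650
outer loop
vertex 0.327 -2.336 -1.602
vertex -0.324 -2.391 -1.699
vertex 0.111 -2.014 -2.023
endloop
endfacet
facet normal 0.825 0.565 0.009
outer loop
vertex 0.327 -2.336 -1.602
vertex 0.111 -2.014 -2.023
vertex -0.636 -0.949 -0.441
endloop
endfacet
facet normal 0.162 -0.744 -0.648
outer loop
vertex 0.111 -2.014 -2.023
vertex -0.324 -2.391 -1.699
vertex -0.432 -1.977 -2.201
endloop
endfacet
facet normal 0.214 0.854 -0.474
outer loop
vertex 0.111 -2.014 -2.023
vertex -0.432 -1.977 -2.201
vertex -0.636 -0.949 -0.441
endloop
endfacet
facet normal 0.161 -0.744 -0.648
outer loop
vertex -0.432 -1.977 -2.201
vertex -0.324 -2.391 -1.699
vertex -0.894 -2.251 -2.001
endloop
endfacet
facet normal -0.592 0.664 -0.457
outer loop
vertex -0.432 -1.977 -2.201
vertex -0.894 -2.251 -2.001
vertex -0.636 -0.949 -0.441
endloop
endfacet
facet normal 0.161 -0.743 -0.649
outer loop
vertex -0.894 -2.251 -2.001
vertex -0.324 -2.391 -1.699
vertex -0.926 -2.631 -1.574
endloop
endfacet
facet normal -0.989 0.138 0.049
outer loop
vertex -0.894 -2.251 -2.001
vertex -0.926 -2.631 -1.574
vertex -0.636 -0.949 -0.441
endloop
endfacet
facet normal 0.162 -0.743 -0.649
outer loop
vertex -0.926 -2.631 -1.574
vertex -0.324 -2.391 -1.699
vertex -0.504 -2.83 -1.241
endloop
endfacet
facet normal -0.676 -0.328 0.660
outer loop
vertex -0.926 -2.631 -1.574
vertex -0.504 -2.83 -1.241
vertex -0.636 -0.949 -0.441
endloop
endfacet
facet normal 0.161 -0.743 -0.649
outer loop
vertex -0.504 -2.83 -1.241
vertex -0.324 -2.391 -1.699
vertex 0.053 -2.699 -1.253
endloop
endfacet
facet normal 0.110 -0.382 0.917
outer loop
vertex -0.504 -2.83 -1.241
vertex 0.053 -2.699 -1.253
vertex -0.636 -0.949 -0.441
endloop
endfacet
facet normal 0.160 -0.744 -0.649
outer loop
vertex 0.053 -2.699 -1.253
vertex -0.324 -2.391 -1.699
vertex 0.327 -2.336 -1.602
endloop
endfacet
facet normal 0.779 0.015 0.627
outer loop
vertex 0.053 -2.699 -1.253
vertex 0.327 -2.336 -1.602
vertex -0.636 -0.949 -0.441
endloop
endfacet

endsolid
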